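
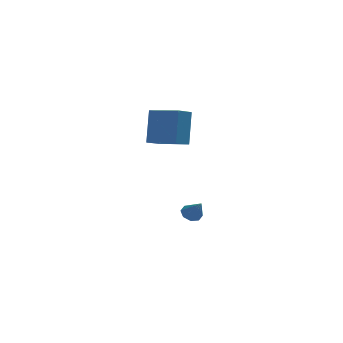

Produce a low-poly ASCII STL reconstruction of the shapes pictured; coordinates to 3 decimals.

solid 
facet normal -0.730 0.662 -0.166
outer loop
vertex -3.986 -2.897 2.923
vertex -3.306 -2.232 2.585
vertex -4.199 -3.574 1.16
endloop
endfacet
facet normal -0.674 -0.659 0.334
outer loop
vertex -2.994 -4.668 1.435
vertex -3.986 -2.897 2.923
vertex -4.199 -3.574 1.16
endloop
endfacet
facet normal -0.730 0.663 -0.166
outer loop
vertex -4.199 -3.574 1.16
vertex -3.306 -2.232 2.585
vertex -3.519 -2.909 0.823
endloop
endfacet
facet normal -0.112 -0.356 -0.928
outer loop
vertex -3.519 -2.909 0.823
vertex -2.994 -4.668 1.435
vertex -4.199 -3.574 1.16
endloop
endfacet
facet normal 0.112 0.357 0.927
outer loop
vertex -3.986 -2.897 2.923
vertex -2.101 -3.326 2.86
vertex -3.306 -2.232 2.585
endloop
endfacet
facet normal -0.674 -0.659 0.335
outer loop
vertex -2.781 -3.991 3.197
vertex -3.986 -2.897 2.923
vertex -2.994 -4.668 1.435
endloop
endfacet
facet normal 0.112 0.356 0.928
outer loop
vertex -2.781 -3.991 3.197
vertex -2.101 -3.326 2.86
vertex -3.986 -2.897 2.923
endloop
endfacet
facet normal 0.674 0.658 -0.335
outer loop
vertex -3.306 -2.232 2.585
vertex -2.101 -3.326 2.86
vertex -3.519 -2.909 0.823
endloop
endfacet
facet normal -0.113 -0.356 -0.928
outer loop
vertex -2.314 -4.003 1.097
vertex -2.994 -4.668 1.435
vertex -3.519 -2.909 0.823
endloop
endfacet
facet normal 0.674 0.659 -0.334
outer loop
vertex -3.519 -2.909 0.823
vertex -2.101 -3.326 2.86
vertex -2.314 -4.003 1.097
endloop
endfacet
facet normal 0.730 -0.662 0.166
outer loop
vertex -2.314 -4.003 1.097
vertex -2.781 -3.991 3.197
vertex -2.994 -4.668 1.435
endloop
endfacet
facet normal 0.730 -0.663 0.166
outer loop
vertex -2.101 -3.326 2.86
vertex -2.781 -3.991 3.197
vertex -2.314 -4.003 1.097
endloop
endfacet
facet normal -0.286 0.613 -0.737
outer loop
vertex -1.328 -1.736 -4.309
vertex -1.853 -1.749 -4.116
vertex -1.405 -1.427 -4.022
endloop
endfacet
facet normal 0.978 0.057 0.201
outer loop
vertex -1.328 -1.736 -4.309
vertex -1.405 -1.427 -4.022
vertex -1.507 -2.491 -3.224
endloop
endfacet
facet normal -0.286 0.613 -0.736
outer loop
vertex -1.405 -1.427 -4.022
vertex -1.853 -1.749 -4.116
vertex -1.745 -1.307 -3.79
endloop
endfacet
facet normal 0.607 0.439 0.663
outer loop
vertex -1.405 -1.427 -4.022
vertex -1.745 -1.307 -3.79
vertex -1.507 -2.491 -3.224
endloop
endfacet
facet normal -0.286 0.613 -0.736
outer loop
vertex -1.745 -1.307 -3.79
vertex -1.853 -1.749 -4.116
vertex -2.148 -1.446 -3.749
endloop
endfacet
facet normal -0.053 0.422 0.905
outer loop
vertex -1.745 -1.307 -3.79
vertex -2.148 -1.446 -3.749
vertex -1.507 -2.491 -3.224
endloop
endfacet
facet normal -0.286 0.613 -0.736
outer loop
vertex -2.148 -1.446 -3.749
vertex -1.853 -1.749 -4.116
vertex -2.379 -1.763 -3.923
endloop
endfacet
facet normal -0.617 0.017 0.787
outer loop
vertex -2.148 -1.446 -3.749
vertex -2.379 -1.763 -3.923
vertex -1.507 -2.491 -3.224
endloop
endfacet
facet normal -0.287 0.612 -0.737
outer loop
vertex -2.379 -1.763 -3.923
vertex -1.853 -1.749 -4.116
vertex -2.301 -2.072 -4.21
endloop
endfacet
facet normal -0.753 -0.540 0.377
outer loop
vertex -2.379 -1.763 -3.923
vertex -2.301 -2.072 -4.21
vertex -1.507 -2.491 -3.224
endloop
endfacet
facet normal -0.286 0.612 -0.738
outer loop
vertex -2.301 -2.072 -4.21
vertex -1.853 -1.749 -4.116
vertex -1.962 -2.192 -4.441
endloop
endfacet
facet normal -0.382 -0.920 -0.083
outer loop
vertex -2.301 -2.072 -4.21
vertex -1.962 -2.192 -4.441
vertex -1.507 -2.491 -3.224
endloop
endfacet
facet normal -0.287 0.612 -0.737
outer loop
vertex -1.962 -2.192 -4.441
vertex -1.853 -1.749 -4.116
vertex -1.558 -2.053 -4.483
endloop
endfacet
facet normal 0.277 -0.904 -0.326
outer loop
vertex -1.962 -2.192 -4.441
vertex -1.558 -2.053 -4.483
vertex -1.507 -2.491 -3.224
endloop
endfacet
facet normal -0.286 0.612 -0.737
outer loop
vertex -1.558 -2.053 -4.483
vertex -1.853 -1.749 -4.116
vertex -1.328 -1.736 -4.309
endloop
endfacet
facet normal 0.842 -0.497 -0.207
outer loop
vertex -1.558 -2.053 -4.483
vertex -1.328 -1.736 -4.309
vertex -1.507 -2.491 -3.224
endloop
endfacet

endsolid


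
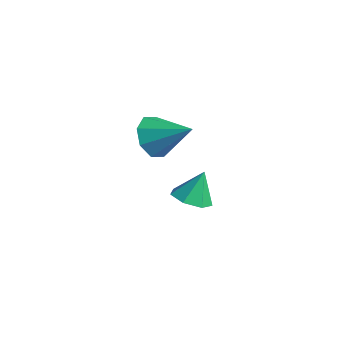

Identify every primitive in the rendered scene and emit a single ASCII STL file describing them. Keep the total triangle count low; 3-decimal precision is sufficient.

solid 
facet normal -0.763 -0.407 -0.501
outer loop
vertex -1.358 0.393 -0.633
vertex -1.788 0.316 0.084
vertex -1.718 0.91 -0.505
endloop
endfacet
facet normal 0.631 0.570 -0.527
outer loop
vertex -1.358 0.393 -0.633
vertex -1.718 0.91 -0.505
vertex -0.612 0.944 0.856
endloop
endfacet
facet normal -0.763 -0.407 -0.502
outer loop
vertex -1.718 0.91 -0.505
vertex -1.788 0.316 0.084
vertex -2.119 1.079 -0.032
endloop
endfacet
facet normal 0.193 0.964 -0.181
outer loop
vertex -1.718 0.91 -0.505
vertex -2.119 1.079 -0.032
vertex -0.612 0.944 0.856
endloop
endfacet
facet normal -0.763 -0.407 -0.502
outer loop
vertex -2.119 1.079 -0.032
vertex -1.788 0.316 0.084
vertex -2.326 0.8 0.509
endloop
endfacet
facet normal -0.158 0.901 0.404
outer loop
vertex -2.119 1.079 -0.032
vertex -2.326 0.8 0.509
vertex -0.612 0.944 0.856
endloop
endfacet
facet normal -0.763 -0.409 -0.500
outer loop
vertex -2.326 0.8 0.509
vertex -1.788 0.316 0.084
vertex -2.217 0.238 0.802
endloop
endfacet
facet normal -0.214 0.419 0.883
outer loop
vertex -2.326 0.8 0.509
vertex -2.217 0.238 0.802
vertex -0.612 0.944 0.856
endloop
endfacet
facet normal -0.764 -0.407 -0.501
outer loop
vertex -2.217 0.238 0.802
vertex -1.788 0.316 0.084
vertex -1.857 -0.279 0.673
endloop
endfacet
facet normal 0.057 -0.204 0.977
outer loop
vertex -2.217 0.238 0.802
vertex -1.857 -0.279 0.673
vertex -0.612 0.944 0.856
endloop
endfacet
facet normal -0.763 -0.408 -0.502
outer loop
vertex -1.857 -0.279 0.673
vertex -1.788 0.316 0.084
vertex -1.456 -0.447 0.2
endloop
endfacet
facet normal 0.494 -0.598 0.631
outer loop
vertex -1.857 -0.279 0.673
vertex -1.456 -0.447 0.2
vertex -0.612 0.944 0.856
endloop
endfacet
facet normal -0.763 -0.408 -0.502
outer loop
vertex -1.456 -0.447 0.2
vertex -1.788 0.316 0.084
vertex -1.249 -0.169 -0.341
endloop
endfacet
facet normal 0.844 -0.535 0.048
outer loop
vertex -1.456 -0.447 0.2
vertex -1.249 -0.169 -0.341
vertex -0.612 0.944 0.856
endloop
endfacet
facet normal -0.763 -0.408 -0.501
outer loop
vertex -1.249 -0.169 -0.341
vertex -1.788 0.316 0.084
vertex -1.358 0.393 -0.633
endloop
endfacet
facet normal 0.900 -0.050 -0.432
outer loop
vertex -1.249 -0.169 -0.341
vertex -1.358 0.393 -0.633
vertex -0.612 0.944 0.856
endloop
endfacet
facet normal -0.016 -0.429 -0.903
outer loop
vertex -1.72 2.162 -4.135
vertex -2.471 2.277 -4.176
vertex -1.908 2.734 -4.403
endloop
endfacet
facet normal 0.846 0.428 0.320
outer loop
vertex -1.72 2.162 -4.135
vertex -1.908 2.734 -4.403
vertex -2.449 2.803 -3.064
endloop
endfacet
facet normal -0.016 -0.428 -0.903
outer loop
vertex -1.908 2.734 -4.403
vertex -2.471 2.277 -4.176
vertex -2.519 2.962 -4.5
endloop
endfacet
facet normal 0.336 0.938 0.087
outer loop
vertex -1.908 2.734 -4.403
vertex -2.519 2.962 -4.5
vertex -2.449 2.803 -3.064
endloop
endfacet
facet normal -0.018 -0.429 -0.903
outer loop
vertex -2.519 2.962 -4.5
vertex -2.471 2.277 -4.176
vertex -3.094 2.674 -4.352
endloop
endfacet
facet normal -0.420 0.900 0.120
outer loop
vertex -2.519 2.962 -4.5
vertex -3.094 2.674 -4.352
vertex -2.449 2.803 -3.064
endloop
endfacet
facet normal -0.017 -0.427 -0.904
outer loop
vertex -3.094 2.674 -4.352
vertex -2.471 2.277 -4.176
vertex -3.199 2.086 -4.072
endloop
endfacet
facet normal -0.854 0.340 0.394
outer loop
vertex -3.094 2.674 -4.352
vertex -3.199 2.086 -4.072
vertex -2.449 2.803 -3.064
endloop
endfacet
facet normal -0.016 -0.429 -0.903
outer loop
vertex -3.199 2.086 -4.072
vertex -2.471 2.277 -4.176
vertex -2.755 1.642 -3.869
endloop
endfacet
facet normal -0.638 -0.318 0.701
outer loop
vertex -3.199 2.086 -4.072
vertex -2.755 1.642 -3.869
vertex -2.449 2.803 -3.064
endloop
endfacet
facet normal -0.018 -0.429 -0.903
outer loop
vertex -2.755 1.642 -3.869
vertex -2.471 2.277 -4.176
vertex -2.097 1.676 -3.898
endloop
endfacet
facet normal 0.066 -0.580 0.812
outer loop
vertex -2.755 1.642 -3.869
vertex -2.097 1.676 -3.898
vertex -2.449 2.803 -3.064
endloop
endfacet
facet normal -0.016 -0.428 -0.904
outer loop
vertex -2.097 1.676 -3.898
vertex -2.471 2.277 -4.176
vertex -1.72 2.162 -4.135
endloop
endfacet
facet normal 0.725 -0.249 0.642
outer loop
vertex -2.097 1.676 -3.898
vertex -1.72 2.162 -4.135
vertex -2.449 2.803 -3.064
endloop
endfacet

endsolid


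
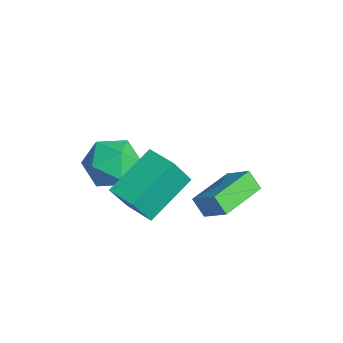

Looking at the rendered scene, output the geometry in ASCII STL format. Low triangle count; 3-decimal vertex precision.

solid 
facet normal -0.688 -0.424 -0.589
outer loop
vertex 0.412 -0.793 -0.701
vertex -0.651 0.815 -0.618
vertex 0.819 -0.489 -1.395
endloop
endfacet
facet normal 0.551 -0.833 -0.042
outer loop
vertex 1.651 0.025 -0.682
vertex 0.412 -0.793 -0.701
vertex 0.819 -0.489 -1.395
endloop
endfacet
facet normal -0.688 -0.424 -0.590
outer loop
vertex 0.819 -0.489 -1.395
vertex -0.651 0.815 -0.618
vertex -0.244 1.12 -1.312
endloop
endfacet
facet normal 0.473 0.354 -0.807
outer loop
vertex -0.244 1.12 -1.312
vertex 1.651 0.025 -0.682
vertex 0.819 -0.489 -1.395
endloop
endfacet
facet normal -0.473 -0.354 0.807
outer loop
vertex 0.412 -0.793 -0.701
vertex 0.181 1.329 0.095
vertex -0.651 0.815 -0.618
endloop
endfacet
facet normal 0.551 -0.833 -0.043
outer loop
vertex 1.244 -0.28 0.012
vertex 0.412 -0.793 -0.701
vertex 1.651 0.025 -0.682
endloop
endfacet
facet normal -0.473 -0.354 0.807
outer loop
vertex 1.244 -0.28 0.012
vertex 0.181 1.329 0.095
vertex 0.412 -0.793 -0.701
endloop
endfacet
facet normal -0.551 0.833 0.043
outer loop
vertex -0.651 0.815 -0.618
vertex 0.181 1.329 0.095
vertex -0.244 1.12 -1.312
endloop
endfacet
facet normal 0.473 0.354 -0.807
outer loop
vertex 0.588 1.633 -0.599
vertex 1.651 0.025 -0.682
vertex -0.244 1.12 -1.312
endloop
endfacet
facet normal -0.550 0.834 0.042
outer loop
vertex -0.244 1.12 -1.312
vertex 0.181 1.329 0.095
vertex 0.588 1.633 -0.599
endloop
endfacet
facet normal 0.687 0.424 0.590
outer loop
vertex 0.588 1.633 -0.599
vertex 1.244 -0.28 0.012
vertex 1.651 0.025 -0.682
endloop
endfacet
facet normal 0.688 0.424 0.589
outer loop
vertex 0.181 1.329 0.095
vertex 1.244 -0.28 0.012
vertex 0.588 1.633 -0.599
endloop
endfacet
facet normal -0.209 0.970 0.123
outer loop
vertex -2.419 -2.141 -0.579
vertex -2.399 -2.282 0.568
vertex -1.43 -2.002 0.003
endloop
endfacet
facet normal 0.160 0.863 -0.478
outer loop
vertex -2.419 -2.141 -0.579
vertex -1.43 -2.002 0.003
vertex -1.431 -2.562 -1.008
endloop
endfacet
facet normal -0.210 0.411 -0.887
outer loop
vertex -2.419 -2.141 -0.579
vertex -1.431 -2.562 -1.008
vertex -2.401 -3.189 -1.069
endloop
endfacet
facet normal -0.808 0.238 -0.539
outer loop
vertex -2.419 -2.141 -0.579
vertex -2.401 -3.189 -1.069
vertex -3.0 -3.016 -0.094
endloop
endfacet
facet normal -0.807 0.584 0.086
outer loop
vertex -2.419 -2.141 -0.579
vertex -3.0 -3.016 -0.094
vertex -2.399 -2.282 0.568
endloop
endfacet
facet normal 0.777 0.550 -0.305
outer loop
vertex -1.431 -2.562 -1.008
vertex -1.43 -2.002 0.003
vertex -0.8 -2.964 -0.126
endloop
endfacet
facet normal 0.180 0.723 0.667
outer loop
vertex -1.43 -2.002 0.003
vertex -2.399 -2.282 0.568
vertex -1.399 -2.791 0.849
endloop
endfacet
facet normal -0.788 0.097 0.608
outer loop
vertex -2.399 -2.282 0.568
vertex -3.0 -3.016 -0.094
vertex -2.369 -3.418 0.788
endloop
endfacet
facet normal -0.789 -0.463 -0.403
outer loop
vertex -3.0 -3.016 -0.094
vertex -2.401 -3.189 -1.069
vertex -2.37 -3.978 -0.223
endloop
endfacet
facet normal 0.179 -0.183 -0.967
outer loop
vertex -2.401 -3.189 -1.069
vertex -1.431 -2.562 -1.008
vertex -1.401 -3.698 -0.788
endloop
endfacet
facet normal 0.808 -0.238 0.539
outer loop
vertex -1.381 -3.839 0.359
vertex -0.8 -2.964 -0.126
vertex -1.399 -2.791 0.849
endloop
endfacet
facet normal 0.210 -0.411 0.887
outer loop
vertex -1.381 -3.839 0.359
vertex -1.399 -2.791 0.849
vertex -2.369 -3.418 0.788
endloop
endfacet
facet normal -0.160 -0.863 0.478
outer loop
vertex -1.381 -3.839 0.359
vertex -2.369 -3.418 0.788
vertex -2.37 -3.978 -0.223
endloop
endfacet
facet normal 0.209 -0.970 -0.123
outer loop
vertex -1.381 -3.839 0.359
vertex -2.37 -3.978 -0.223
vertex -1.401 -3.698 -0.788
endloop
endfacet
facet normal 0.807 -0.584 -0.086
outer loop
vertex -1.381 -3.839 0.359
vertex -1.401 -3.698 -0.788
vertex -0.8 -2.964 -0.126
endloop
endfacet
facet normal 0.789 0.463 0.403
outer loop
vertex -1.399 -2.791 0.849
vertex -0.8 -2.964 -0.126
vertex -1.43 -2.002 0.003
endloop
endfacet
facet normal -0.179 0.183 0.967
outer loop
vertex -2.369 -3.418 0.788
vertex -1.399 -2.791 0.849
vertex -2.399 -2.282 0.568
endloop
endfacet
facet normal -0.777 -0.550 0.305
outer loop
vertex -2.37 -3.978 -0.223
vertex -2.369 -3.418 0.788
vertex -3.0 -3.016 -0.094
endloop
endfacet
facet normal -0.180 -0.723 -0.667
outer loop
vertex -1.401 -3.698 -0.788
vertex -2.37 -3.978 -0.223
vertex -2.401 -3.189 -1.069
endloop
endfacet
facet normal 0.788 -0.097 -0.608
outer loop
vertex -0.8 -2.964 -0.126
vertex -1.401 -3.698 -0.788
vertex -1.431 -2.562 -1.008
endloop
endfacet
facet normal -0.903 -0.430 -0.010
outer loop
vertex 1.647 -4.031 1.683
vertex 0.866 -2.415 2.754
vertex 1.328 -3.332 0.395
endloop
endfacet
facet normal 0.373 -0.774 -0.512
outer loop
vertex 2.394 -2.825 0.406
vertex 1.647 -4.031 1.683
vertex 1.328 -3.332 0.395
endloop
endfacet
facet normal -0.903 -0.429 -0.010
outer loop
vertex 1.328 -3.332 0.395
vertex 0.866 -2.415 2.754
vertex 0.548 -1.716 1.466
endloop
endfacet
facet normal -0.213 0.466 -0.859
outer loop
vertex 0.548 -1.716 1.466
vertex 2.394 -2.825 0.406
vertex 1.328 -3.332 0.395
endloop
endfacet
facet normal 0.213 -0.466 0.859
outer loop
vertex 1.647 -4.031 1.683
vertex 1.932 -1.908 2.765
vertex 0.866 -2.415 2.754
endloop
endfacet
facet normal 0.374 -0.774 -0.512
outer loop
vertex 2.712 -3.524 1.694
vertex 1.647 -4.031 1.683
vertex 2.394 -2.825 0.406
endloop
endfacet
facet normal 0.213 -0.466 0.859
outer loop
vertex 2.712 -3.524 1.694
vertex 1.932 -1.908 2.765
vertex 1.647 -4.031 1.683
endloop
endfacet
facet normal -0.373 0.774 0.512
outer loop
vertex 0.866 -2.415 2.754
vertex 1.932 -1.908 2.765
vertex 0.548 -1.716 1.466
endloop
endfacet
facet normal -0.213 0.466 -0.859
outer loop
vertex 1.613 -1.209 1.477
vertex 2.394 -2.825 0.406
vertex 0.548 -1.716 1.466
endloop
endfacet
facet normal -0.373 0.773 0.512
outer loop
vertex 0.548 -1.716 1.466
vertex 1.932 -1.908 2.765
vertex 1.613 -1.209 1.477
endloop
endfacet
facet normal 0.903 0.430 0.010
outer loop
vertex 1.613 -1.209 1.477
vertex 2.712 -3.524 1.694
vertex 2.394 -2.825 0.406
endloop
endfacet
facet normal 0.903 0.430 0.009
outer loop
vertex 1.932 -1.908 2.765
vertex 2.712 -3.524 1.694
vertex 1.613 -1.209 1.477
endloop
endfacet

endsolid


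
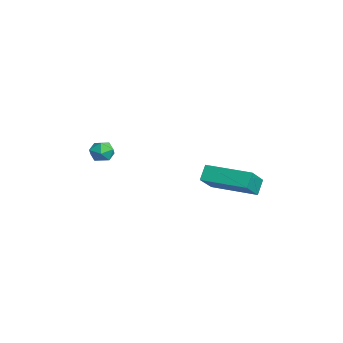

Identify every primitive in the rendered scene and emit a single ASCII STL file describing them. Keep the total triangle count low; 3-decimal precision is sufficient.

solid 
facet normal -0.611 -0.791 0.034
outer loop
vertex 2.642 2.37 1.088
vertex 1.591 3.141 0.126
vertex 3.037 2.035 0.388
endloop
endfacet
facet normal 0.649 -0.476 0.594
outer loop
vertex 4.369 3.759 0.314
vertex 2.642 2.37 1.088
vertex 3.037 2.035 0.388
endloop
endfacet
facet normal -0.611 -0.791 0.034
outer loop
vertex 3.037 2.035 0.388
vertex 1.591 3.141 0.126
vertex 1.986 2.806 -0.574
endloop
endfacet
facet normal 0.453 -0.385 -0.804
outer loop
vertex 1.986 2.806 -0.574
vertex 4.369 3.759 0.314
vertex 3.037 2.035 0.388
endloop
endfacet
facet normal -0.453 0.385 0.804
outer loop
vertex 2.642 2.37 1.088
vertex 2.923 4.865 0.052
vertex 1.591 3.141 0.126
endloop
endfacet
facet normal 0.649 -0.476 0.594
outer loop
vertex 3.974 4.094 1.014
vertex 2.642 2.37 1.088
vertex 4.369 3.759 0.314
endloop
endfacet
facet normal -0.453 0.385 0.804
outer loop
vertex 3.974 4.094 1.014
vertex 2.923 4.865 0.052
vertex 2.642 2.37 1.088
endloop
endfacet
facet normal -0.649 0.476 -0.594
outer loop
vertex 1.591 3.141 0.126
vertex 2.923 4.865 0.052
vertex 1.986 2.806 -0.574
endloop
endfacet
facet normal 0.453 -0.385 -0.804
outer loop
vertex 3.318 4.53 -0.648
vertex 4.369 3.759 0.314
vertex 1.986 2.806 -0.574
endloop
endfacet
facet normal -0.649 0.476 -0.594
outer loop
vertex 1.986 2.806 -0.574
vertex 2.923 4.865 0.052
vertex 3.318 4.53 -0.648
endloop
endfacet
facet normal 0.611 0.791 -0.034
outer loop
vertex 3.318 4.53 -0.648
vertex 3.974 4.094 1.014
vertex 4.369 3.759 0.314
endloop
endfacet
facet normal 0.611 0.791 -0.034
outer loop
vertex 2.923 4.865 0.052
vertex 3.974 4.094 1.014
vertex 3.318 4.53 -0.648
endloop
endfacet
facet normal -0.878 0.195 0.438
outer loop
vertex -2.998 -1.044 0.033
vertex -2.836 -1.455 0.541
vertex -2.675 -0.803 0.573
endloop
endfacet
facet normal -0.654 0.754 0.055
outer loop
vertex -2.998 -1.044 0.033
vertex -2.675 -0.803 0.573
vertex -2.496 -0.603 -0.044
endloop
endfacet
facet normal -0.568 0.538 -0.622
outer loop
vertex -2.998 -1.044 0.033
vertex -2.496 -0.603 -0.044
vertex -2.545 -1.132 -0.457
endloop
endfacet
facet normal -0.739 -0.154 -0.656
outer loop
vertex -2.998 -1.044 0.033
vertex -2.545 -1.132 -0.457
vertex -2.756 -1.659 -0.095
endloop
endfacet
facet normal -0.931 -0.366 0.000
outer loop
vertex -2.998 -1.044 0.033
vertex -2.756 -1.659 -0.095
vertex -2.836 -1.455 0.541
endloop
endfacet
facet normal -0.017 0.953 0.304
outer loop
vertex -2.496 -0.603 -0.044
vertex -2.675 -0.803 0.573
vertex -2.024 -0.741 0.415
endloop
endfacet
facet normal -0.378 0.048 0.925
outer loop
vertex -2.675 -0.803 0.573
vertex -2.836 -1.455 0.541
vertex -2.235 -1.268 0.777
endloop
endfacet
facet normal -0.463 -0.859 0.217
outer loop
vertex -2.836 -1.455 0.541
vertex -2.756 -1.659 -0.095
vertex -2.284 -1.797 0.364
endloop
endfacet
facet normal -0.155 -0.516 -0.842
outer loop
vertex -2.756 -1.659 -0.095
vertex -2.545 -1.132 -0.457
vertex -2.105 -1.597 -0.253
endloop
endfacet
facet normal 0.121 0.604 -0.788
outer loop
vertex -2.545 -1.132 -0.457
vertex -2.496 -0.603 -0.044
vertex -1.944 -0.945 -0.221
endloop
endfacet
facet normal 0.739 0.154 0.656
outer loop
vertex -1.782 -1.356 0.287
vertex -2.024 -0.741 0.415
vertex -2.235 -1.268 0.777
endloop
endfacet
facet normal 0.568 -0.538 0.622
outer loop
vertex -1.782 -1.356 0.287
vertex -2.235 -1.268 0.777
vertex -2.284 -1.797 0.364
endloop
endfacet
facet normal 0.654 -0.754 -0.055
outer loop
vertex -1.782 -1.356 0.287
vertex -2.284 -1.797 0.364
vertex -2.105 -1.597 -0.253
endloop
endfacet
facet normal 0.878 -0.195 -0.438
outer loop
vertex -1.782 -1.356 0.287
vertex -2.105 -1.597 -0.253
vertex -1.944 -0.945 -0.221
endloop
endfacet
facet normal 0.931 0.366 -0.000
outer loop
vertex -1.782 -1.356 0.287
vertex -1.944 -0.945 -0.221
vertex -2.024 -0.741 0.415
endloop
endfacet
facet normal 0.155 0.516 0.842
outer loop
vertex -2.235 -1.268 0.777
vertex -2.024 -0.741 0.415
vertex -2.675 -0.803 0.573
endloop
endfacet
facet normal -0.121 -0.604 0.788
outer loop
vertex -2.284 -1.797 0.364
vertex -2.235 -1.268 0.777
vertex -2.836 -1.455 0.541
endloop
endfacet
facet normal 0.017 -0.953 -0.304
outer loop
vertex -2.105 -1.597 -0.253
vertex -2.284 -1.797 0.364
vertex -2.756 -1.659 -0.095
endloop
endfacet
facet normal 0.378 -0.048 -0.925
outer loop
vertex -1.944 -0.945 -0.221
vertex -2.105 -1.597 -0.253
vertex -2.545 -1.132 -0.457
endloop
endfacet
facet normal 0.463 0.859 -0.217
outer loop
vertex -2.024 -0.741 0.415
vertex -1.944 -0.945 -0.221
vertex -2.496 -0.603 -0.044
endloop
endfacet

endsolid


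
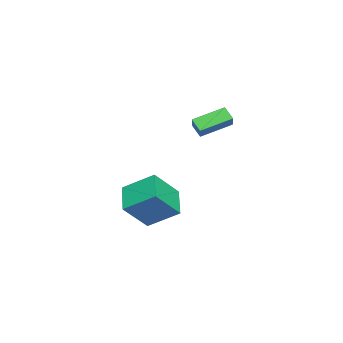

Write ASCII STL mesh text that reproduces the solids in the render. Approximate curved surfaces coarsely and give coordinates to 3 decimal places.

solid 
facet normal -0.520 0.772 0.367
outer loop
vertex 0.494 3.487 4.051
vertex 0.852 4.021 3.435
vertex -0.35 3.25 3.354
endloop
endfacet
facet normal -0.403 -0.600 0.692
outer loop
vertex 0.628 1.799 2.665
vertex 0.494 3.487 4.051
vertex -0.35 3.25 3.354
endloop
endfacet
facet normal -0.520 0.772 0.365
outer loop
vertex -0.35 3.25 3.354
vertex 0.852 4.021 3.435
vertex 0.009 3.783 2.738
endloop
endfacet
facet normal -0.753 -0.212 -0.623
outer loop
vertex 0.009 3.783 2.738
vertex 0.628 1.799 2.665
vertex -0.35 3.25 3.354
endloop
endfacet
facet normal 0.754 0.212 0.622
outer loop
vertex 0.494 3.487 4.051
vertex 1.83 2.57 2.746
vertex 0.852 4.021 3.435
endloop
endfacet
facet normal -0.402 -0.600 0.692
outer loop
vertex 1.471 2.037 3.362
vertex 0.494 3.487 4.051
vertex 0.628 1.799 2.665
endloop
endfacet
facet normal 0.753 0.212 0.622
outer loop
vertex 1.471 2.037 3.362
vertex 1.83 2.57 2.746
vertex 0.494 3.487 4.051
endloop
endfacet
facet normal 0.403 0.600 -0.692
outer loop
vertex 0.852 4.021 3.435
vertex 1.83 2.57 2.746
vertex 0.009 3.783 2.738
endloop
endfacet
facet normal -0.754 -0.212 -0.622
outer loop
vertex 0.986 2.333 2.049
vertex 0.628 1.799 2.665
vertex 0.009 3.783 2.738
endloop
endfacet
facet normal 0.403 0.600 -0.691
outer loop
vertex 0.009 3.783 2.738
vertex 1.83 2.57 2.746
vertex 0.986 2.333 2.049
endloop
endfacet
facet normal 0.521 -0.771 -0.366
outer loop
vertex 0.986 2.333 2.049
vertex 1.471 2.037 3.362
vertex 0.628 1.799 2.665
endloop
endfacet
facet normal 0.519 -0.772 -0.366
outer loop
vertex 1.83 2.57 2.746
vertex 1.471 2.037 3.362
vertex 0.986 2.333 2.049
endloop
endfacet
facet normal -0.836 -0.298 0.462
outer loop
vertex 0.619 -2.028 -2.168
vertex 0.603 -0.249 -1.051
vertex -0.573 -1.071 -3.708
endloop
endfacet
facet normal 0.007 -0.847 -0.532
outer loop
vertex 1.057 -0.491 -4.609
vertex 0.619 -2.028 -2.168
vertex -0.573 -1.071 -3.708
endloop
endfacet
facet normal -0.836 -0.297 0.462
outer loop
vertex -0.573 -1.071 -3.708
vertex 0.603 -0.249 -1.051
vertex -0.589 0.708 -2.592
endloop
endfacet
facet normal -0.549 0.441 -0.710
outer loop
vertex -0.589 0.708 -2.592
vertex 1.057 -0.491 -4.609
vertex -0.573 -1.071 -3.708
endloop
endfacet
facet normal 0.549 -0.441 0.710
outer loop
vertex 0.619 -2.028 -2.168
vertex 2.233 0.331 -1.952
vertex 0.603 -0.249 -1.051
endloop
endfacet
facet normal 0.008 -0.847 -0.532
outer loop
vertex 2.249 -1.448 -3.068
vertex 0.619 -2.028 -2.168
vertex 1.057 -0.491 -4.609
endloop
endfacet
facet normal 0.549 -0.441 0.710
outer loop
vertex 2.249 -1.448 -3.068
vertex 2.233 0.331 -1.952
vertex 0.619 -2.028 -2.168
endloop
endfacet
facet normal -0.007 0.847 0.532
outer loop
vertex 0.603 -0.249 -1.051
vertex 2.233 0.331 -1.952
vertex -0.589 0.708 -2.592
endloop
endfacet
facet normal -0.549 0.441 -0.710
outer loop
vertex 1.041 1.288 -3.492
vertex 1.057 -0.491 -4.609
vertex -0.589 0.708 -2.592
endloop
endfacet
facet normal -0.008 0.847 0.532
outer loop
vertex -0.589 0.708 -2.592
vertex 2.233 0.331 -1.952
vertex 1.041 1.288 -3.492
endloop
endfacet
facet normal 0.836 0.297 -0.462
outer loop
vertex 1.041 1.288 -3.492
vertex 2.249 -1.448 -3.068
vertex 1.057 -0.491 -4.609
endloop
endfacet
facet normal 0.836 0.297 -0.462
outer loop
vertex 2.233 0.331 -1.952
vertex 2.249 -1.448 -3.068
vertex 1.041 1.288 -3.492
endloop
endfacet

endsolid


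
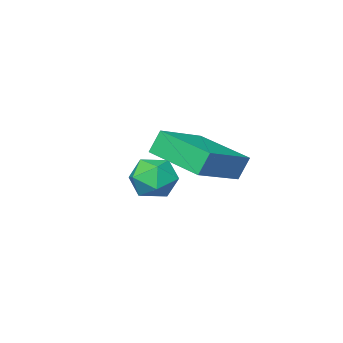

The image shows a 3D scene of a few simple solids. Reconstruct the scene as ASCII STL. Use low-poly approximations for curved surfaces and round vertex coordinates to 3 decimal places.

solid 
facet normal -0.710 0.569 -0.414
outer loop
vertex -4.084 -1.64 -4.417
vertex -4.707 -2.074 -3.945
vertex -4.318 -1.343 -3.607
endloop
endfacet
facet normal -0.095 0.926 -0.367
outer loop
vertex -4.084 -1.64 -4.417
vertex -4.318 -1.343 -3.607
vertex -3.458 -1.351 -3.849
endloop
endfacet
facet normal 0.401 0.558 -0.726
outer loop
vertex -4.084 -1.64 -4.417
vertex -3.458 -1.351 -3.849
vertex -3.315 -2.087 -4.336
endloop
endfacet
facet normal 0.090 -0.025 -0.996
outer loop
vertex -4.084 -1.64 -4.417
vertex -3.315 -2.087 -4.336
vertex -4.087 -2.534 -4.395
endloop
endfacet
facet normal -0.596 -0.018 -0.803
outer loop
vertex -4.084 -1.64 -4.417
vertex -4.087 -2.534 -4.395
vertex -4.707 -2.074 -3.945
endloop
endfacet
facet normal 0.099 0.942 0.320
outer loop
vertex -3.458 -1.351 -3.849
vertex -4.318 -1.343 -3.607
vertex -3.693 -1.606 -3.025
endloop
endfacet
facet normal -0.898 0.365 0.244
outer loop
vertex -4.318 -1.343 -3.607
vertex -4.707 -2.074 -3.945
vertex -4.465 -2.053 -3.084
endloop
endfacet
facet normal -0.714 -0.585 -0.385
outer loop
vertex -4.707 -2.074 -3.945
vertex -4.087 -2.534 -4.395
vertex -4.322 -2.789 -3.571
endloop
endfacet
facet normal 0.398 -0.596 -0.697
outer loop
vertex -4.087 -2.534 -4.395
vertex -3.315 -2.087 -4.336
vertex -3.462 -2.797 -3.813
endloop
endfacet
facet normal 0.900 0.348 -0.262
outer loop
vertex -3.315 -2.087 -4.336
vertex -3.458 -1.351 -3.849
vertex -3.073 -2.066 -3.475
endloop
endfacet
facet normal -0.090 0.025 0.996
outer loop
vertex -3.696 -2.5 -3.003
vertex -3.693 -1.606 -3.025
vertex -4.465 -2.053 -3.084
endloop
endfacet
facet normal -0.401 -0.558 0.726
outer loop
vertex -3.696 -2.5 -3.003
vertex -4.465 -2.053 -3.084
vertex -4.322 -2.789 -3.571
endloop
endfacet
facet normal 0.095 -0.926 0.367
outer loop
vertex -3.696 -2.5 -3.003
vertex -4.322 -2.789 -3.571
vertex -3.462 -2.797 -3.813
endloop
endfacet
facet normal 0.710 -0.569 0.414
outer loop
vertex -3.696 -2.5 -3.003
vertex -3.462 -2.797 -3.813
vertex -3.073 -2.066 -3.475
endloop
endfacet
facet normal 0.596 0.018 0.803
outer loop
vertex -3.696 -2.5 -3.003
vertex -3.073 -2.066 -3.475
vertex -3.693 -1.606 -3.025
endloop
endfacet
facet normal -0.398 0.596 0.697
outer loop
vertex -4.465 -2.053 -3.084
vertex -3.693 -1.606 -3.025
vertex -4.318 -1.343 -3.607
endloop
endfacet
facet normal -0.900 -0.348 0.262
outer loop
vertex -4.322 -2.789 -3.571
vertex -4.465 -2.053 -3.084
vertex -4.707 -2.074 -3.945
endloop
endfacet
facet normal -0.099 -0.942 -0.320
outer loop
vertex -3.462 -2.797 -3.813
vertex -4.322 -2.789 -3.571
vertex -4.087 -2.534 -4.395
endloop
endfacet
facet normal 0.898 -0.365 -0.244
outer loop
vertex -3.073 -2.066 -3.475
vertex -3.462 -2.797 -3.813
vertex -3.315 -2.087 -4.336
endloop
endfacet
facet normal 0.714 0.585 0.385
outer loop
vertex -3.693 -1.606 -3.025
vertex -3.073 -2.066 -3.475
vertex -3.458 -1.351 -3.849
endloop
endfacet
facet normal -0.910 -0.173 -0.376
outer loop
vertex -4.18 -0.114 -1.379
vertex -4.418 1.893 -1.726
vertex -3.826 -0.212 -2.19
endloop
endfacet
facet normal 0.116 -0.979 0.169
outer loop
vertex -2.042 0.127 -1.454
vertex -4.18 -0.114 -1.379
vertex -3.826 -0.212 -2.19
endloop
endfacet
facet normal -0.911 -0.173 -0.375
outer loop
vertex -3.826 -0.212 -2.19
vertex -4.418 1.893 -1.726
vertex -4.065 1.794 -2.537
endloop
endfacet
facet normal 0.397 -0.110 -0.911
outer loop
vertex -4.065 1.794 -2.537
vertex -2.042 0.127 -1.454
vertex -3.826 -0.212 -2.19
endloop
endfacet
facet normal -0.397 0.110 0.911
outer loop
vertex -4.18 -0.114 -1.379
vertex -2.634 2.232 -0.99
vertex -4.418 1.893 -1.726
endloop
endfacet
facet normal 0.116 -0.979 0.170
outer loop
vertex -2.395 0.226 -0.643
vertex -4.18 -0.114 -1.379
vertex -2.042 0.127 -1.454
endloop
endfacet
facet normal -0.397 0.110 0.911
outer loop
vertex -2.395 0.226 -0.643
vertex -2.634 2.232 -0.99
vertex -4.18 -0.114 -1.379
endloop
endfacet
facet normal -0.116 0.979 -0.170
outer loop
vertex -4.418 1.893 -1.726
vertex -2.634 2.232 -0.99
vertex -4.065 1.794 -2.537
endloop
endfacet
facet normal 0.397 -0.110 -0.911
outer loop
vertex -2.28 2.134 -1.801
vertex -2.042 0.127 -1.454
vertex -4.065 1.794 -2.537
endloop
endfacet
facet normal -0.117 0.979 -0.169
outer loop
vertex -4.065 1.794 -2.537
vertex -2.634 2.232 -0.99
vertex -2.28 2.134 -1.801
endloop
endfacet
facet normal 0.911 0.173 0.375
outer loop
vertex -2.28 2.134 -1.801
vertex -2.395 0.226 -0.643
vertex -2.042 0.127 -1.454
endloop
endfacet
facet normal 0.910 0.174 0.376
outer loop
vertex -2.634 2.232 -0.99
vertex -2.395 0.226 -0.643
vertex -2.28 2.134 -1.801
endloop
endfacet

endsolid


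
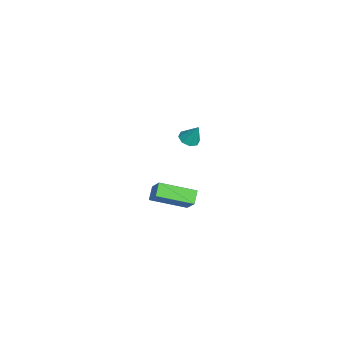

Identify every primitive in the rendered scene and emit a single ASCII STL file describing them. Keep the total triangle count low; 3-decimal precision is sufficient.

solid 
facet normal -0.283 -0.372 -0.884
outer loop
vertex -0.351 -1.346 2.945
vertex -0.727 -1.709 3.218
vertex -0.76 -1.163 2.999
endloop
endfacet
facet normal 0.404 0.914 -0.039
outer loop
vertex -0.351 -1.346 2.945
vertex -0.76 -1.163 2.999
vertex -0.393 -1.271 4.262
endloop
endfacet
facet normal -0.283 -0.372 -0.884
outer loop
vertex -0.76 -1.163 2.999
vertex -0.727 -1.709 3.218
vertex -1.15 -1.299 3.181
endloop
endfacet
facet normal -0.259 0.953 0.157
outer loop
vertex -0.76 -1.163 2.999
vertex -1.15 -1.299 3.181
vertex -0.393 -1.271 4.262
endloop
endfacet
facet normal -0.283 -0.372 -0.884
outer loop
vertex -1.15 -1.299 3.181
vertex -0.727 -1.709 3.218
vertex -1.292 -1.676 3.385
endloop
endfacet
facet normal -0.704 0.524 0.479
outer loop
vertex -1.15 -1.299 3.181
vertex -1.292 -1.676 3.385
vertex -0.393 -1.271 4.262
endloop
endfacet
facet normal -0.283 -0.371 -0.884
outer loop
vertex -1.292 -1.676 3.385
vertex -0.727 -1.709 3.218
vertex -1.103 -2.073 3.491
endloop
endfacet
facet normal -0.665 -0.120 0.737
outer loop
vertex -1.292 -1.676 3.385
vertex -1.103 -2.073 3.491
vertex -0.393 -1.271 4.262
endloop
endfacet
facet normal -0.281 -0.373 -0.884
outer loop
vertex -1.103 -2.073 3.491
vertex -0.727 -1.709 3.218
vertex -0.694 -2.256 3.438
endloop
endfacet
facet normal -0.168 -0.602 0.781
outer loop
vertex -1.103 -2.073 3.491
vertex -0.694 -2.256 3.438
vertex -0.393 -1.271 4.262
endloop
endfacet
facet normal -0.284 -0.372 -0.884
outer loop
vertex -0.694 -2.256 3.438
vertex -0.727 -1.709 3.218
vertex -0.304 -2.119 3.255
endloop
endfacet
facet normal 0.499 -0.641 0.584
outer loop
vertex -0.694 -2.256 3.438
vertex -0.304 -2.119 3.255
vertex -0.393 -1.271 4.262
endloop
endfacet
facet normal -0.283 -0.372 -0.884
outer loop
vertex -0.304 -2.119 3.255
vertex -0.727 -1.709 3.218
vertex -0.162 -1.742 3.051
endloop
endfacet
facet normal 0.941 -0.213 0.262
outer loop
vertex -0.304 -2.119 3.255
vertex -0.162 -1.742 3.051
vertex -0.393 -1.271 4.262
endloop
endfacet
facet normal -0.283 -0.372 -0.884
outer loop
vertex -0.162 -1.742 3.051
vertex -0.727 -1.709 3.218
vertex -0.351 -1.346 2.945
endloop
endfacet
facet normal 0.902 0.432 0.004
outer loop
vertex -0.162 -1.742 3.051
vertex -0.351 -1.346 2.945
vertex -0.393 -1.271 4.262
endloop
endfacet
facet normal -0.669 -0.192 -0.718
outer loop
vertex -4.43 -3.186 -3.129
vertex -4.258 -1.171 -3.829
vertex -3.765 -3.435 -3.682
endloop
endfacet
facet normal -0.080 -0.941 0.327
outer loop
vertex -2.842 -3.169 -2.691
vertex -4.43 -3.186 -3.129
vertex -3.765 -3.435 -3.682
endloop
endfacet
facet normal -0.669 -0.192 -0.718
outer loop
vertex -3.765 -3.435 -3.682
vertex -4.258 -1.171 -3.829
vertex -3.593 -1.419 -4.382
endloop
endfacet
facet normal 0.739 -0.276 -0.614
outer loop
vertex -3.593 -1.419 -4.382
vertex -2.842 -3.169 -2.691
vertex -3.765 -3.435 -3.682
endloop
endfacet
facet normal -0.739 0.276 0.614
outer loop
vertex -4.43 -3.186 -3.129
vertex -3.335 -0.905 -2.838
vertex -4.258 -1.171 -3.829
endloop
endfacet
facet normal -0.080 -0.942 0.326
outer loop
vertex -3.507 -2.921 -2.138
vertex -4.43 -3.186 -3.129
vertex -2.842 -3.169 -2.691
endloop
endfacet
facet normal -0.739 0.276 0.614
outer loop
vertex -3.507 -2.921 -2.138
vertex -3.335 -0.905 -2.838
vertex -4.43 -3.186 -3.129
endloop
endfacet
facet normal 0.079 0.942 -0.327
outer loop
vertex -4.258 -1.171 -3.829
vertex -3.335 -0.905 -2.838
vertex -3.593 -1.419 -4.382
endloop
endfacet
facet normal 0.739 -0.277 -0.614
outer loop
vertex -2.67 -1.154 -3.391
vertex -2.842 -3.169 -2.691
vertex -3.593 -1.419 -4.382
endloop
endfacet
facet normal 0.081 0.942 -0.327
outer loop
vertex -3.593 -1.419 -4.382
vertex -3.335 -0.905 -2.838
vertex -2.67 -1.154 -3.391
endloop
endfacet
facet normal 0.669 0.192 0.718
outer loop
vertex -2.67 -1.154 -3.391
vertex -3.507 -2.921 -2.138
vertex -2.842 -3.169 -2.691
endloop
endfacet
facet normal 0.669 0.192 0.718
outer loop
vertex -3.335 -0.905 -2.838
vertex -3.507 -2.921 -2.138
vertex -2.67 -1.154 -3.391
endloop
endfacet

endsolid


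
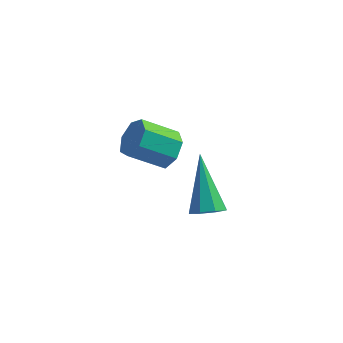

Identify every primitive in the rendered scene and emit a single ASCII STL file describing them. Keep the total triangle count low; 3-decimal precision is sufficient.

solid 
facet normal 0.241 -0.651 -0.719
outer loop
vertex -2.093 0.463 -2.181
vertex -2.354 0.767 -2.544
vertex -1.848 0.747 -2.356
endloop
endfacet
facet normal 0.676 -0.137 0.724
outer loop
vertex -2.093 0.463 -2.181
vertex -1.848 0.747 -2.356
vertex -2.786 1.933 -1.256
endloop
endfacet
facet normal 0.241 -0.652 -0.719
outer loop
vertex -1.848 0.747 -2.356
vertex -2.354 0.767 -2.544
vertex -1.9 1.042 -2.641
endloop
endfacet
facet normal 0.862 0.422 0.280
outer loop
vertex -1.848 0.747 -2.356
vertex -1.9 1.042 -2.641
vertex -2.786 1.933 -1.256
endloop
endfacet
facet normal 0.241 -0.652 -0.719
outer loop
vertex -1.9 1.042 -2.641
vertex -2.354 0.767 -2.544
vertex -2.218 1.176 -2.869
endloop
endfacet
facet normal 0.506 0.836 -0.214
outer loop
vertex -1.9 1.042 -2.641
vertex -2.218 1.176 -2.869
vertex -2.786 1.933 -1.256
endloop
endfacet
facet normal 0.241 -0.652 -0.719
outer loop
vertex -2.218 1.176 -2.869
vertex -2.354 0.767 -2.544
vertex -2.615 1.07 -2.906
endloop
endfacet
facet normal -0.186 0.863 -0.470
outer loop
vertex -2.218 1.176 -2.869
vertex -2.615 1.07 -2.906
vertex -2.786 1.933 -1.256
endloop
endfacet
facet normal 0.240 -0.652 -0.719
outer loop
vertex -2.615 1.07 -2.906
vertex -2.354 0.767 -2.544
vertex -2.86 0.787 -2.731
endloop
endfacet
facet normal -0.805 0.488 -0.338
outer loop
vertex -2.615 1.07 -2.906
vertex -2.86 0.787 -2.731
vertex -2.786 1.933 -1.256
endloop
endfacet
facet normal 0.240 -0.651 -0.720
outer loop
vertex -2.86 0.787 -2.731
vertex -2.354 0.767 -2.544
vertex -2.809 0.491 -2.446
endloop
endfacet
facet normal -0.992 -0.070 0.104
outer loop
vertex -2.86 0.787 -2.731
vertex -2.809 0.491 -2.446
vertex -2.786 1.933 -1.256
endloop
endfacet
facet normal 0.241 -0.652 -0.719
outer loop
vertex -2.809 0.491 -2.446
vertex -2.354 0.767 -2.544
vertex -2.491 0.358 -2.219
endloop
endfacet
facet normal -0.633 -0.487 0.602
outer loop
vertex -2.809 0.491 -2.446
vertex -2.491 0.358 -2.219
vertex -2.786 1.933 -1.256
endloop
endfacet
facet normal 0.241 -0.652 -0.719
outer loop
vertex -2.491 0.358 -2.219
vertex -2.354 0.767 -2.544
vertex -2.093 0.463 -2.181
endloop
endfacet
facet normal 0.054 -0.514 0.856
outer loop
vertex -2.491 0.358 -2.219
vertex -2.093 0.463 -2.181
vertex -2.786 1.933 -1.256
endloop
endfacet
facet normal 0.793 0.238 -0.561
outer loop
vertex -2.962 0.391 0.817
vertex -3.314 0.457 0.348
vertex -3.153 0.861 0.747
endloop
endfacet
facet normal 0.481 0.317 0.817
outer loop
vertex -2.962 0.391 0.817
vertex -3.153 0.861 0.747
vertex -3.874 0.116 1.461
endloop
endfacet
facet normal 0.482 0.316 0.817
outer loop
vertex -3.874 0.116 1.461
vertex -3.153 0.861 0.747
vertex -4.065 0.586 1.392
endloop
endfacet
facet normal -0.793 -0.240 0.561
outer loop
vertex -3.874 0.116 1.461
vertex -4.065 0.586 1.392
vertex -4.226 0.183 0.992
endloop
endfacet
facet normal 0.793 0.239 -0.561
outer loop
vertex -3.153 0.861 0.747
vertex -3.314 0.457 0.348
vertex -3.465 1.027 0.377
endloop
endfacet
facet normal 0.009 0.915 0.403
outer loop
vertex -3.153 0.861 0.747
vertex -3.465 1.027 0.377
vertex -4.065 0.586 1.392
endloop
endfacet
facet normal 0.008 0.915 0.403
outer loop
vertex -4.065 0.586 1.392
vertex -3.465 1.027 0.377
vertex -4.377 0.752 1.021
endloop
endfacet
facet normal -0.793 -0.239 0.560
outer loop
vertex -4.065 0.586 1.392
vertex -4.377 0.752 1.021
vertex -4.226 0.183 0.992
endloop
endfacet
facet normal 0.793 0.239 -0.560
outer loop
vertex -3.465 1.027 0.377
vertex -3.314 0.457 0.348
vertex -3.663 0.765 -0.015
endloop
endfacet
facet normal -0.470 0.825 -0.314
outer loop
vertex -3.465 1.027 0.377
vertex -3.663 0.765 -0.015
vertex -4.377 0.752 1.021
endloop
endfacet
facet normal -0.470 0.825 -0.314
outer loop
vertex -4.377 0.752 1.021
vertex -3.663 0.765 -0.015
vertex -4.575 0.49 0.629
endloop
endfacet
facet normal -0.793 -0.239 0.560
outer loop
vertex -4.377 0.752 1.021
vertex -4.575 0.49 0.629
vertex -4.226 0.183 0.992
endloop
endfacet
facet normal 0.793 0.239 -0.560
outer loop
vertex -3.663 0.765 -0.015
vertex -3.314 0.457 0.348
vertex -3.598 0.271 -0.134
endloop
endfacet
facet normal -0.596 0.113 -0.795
outer loop
vertex -3.663 0.765 -0.015
vertex -3.598 0.271 -0.134
vertex -4.575 0.49 0.629
endloop
endfacet
facet normal -0.596 0.113 -0.795
outer loop
vertex -4.575 0.49 0.629
vertex -3.598 0.271 -0.134
vertex -4.51 -0.004 0.51
endloop
endfacet
facet normal -0.793 -0.239 0.560
outer loop
vertex -4.575 0.49 0.629
vertex -4.51 -0.004 0.51
vertex -4.226 0.183 0.992
endloop
endfacet
facet normal 0.794 0.238 -0.560
outer loop
vertex -3.598 0.271 -0.134
vertex -3.314 0.457 0.348
vertex -3.32 -0.082 0.11
endloop
endfacet
facet normal -0.273 -0.683 -0.678
outer loop
vertex -3.598 0.271 -0.134
vertex -3.32 -0.082 0.11
vertex -4.51 -0.004 0.51
endloop
endfacet
facet normal -0.272 -0.683 -0.677
outer loop
vertex -4.51 -0.004 0.51
vertex -3.32 -0.082 0.11
vertex -4.231 -0.357 0.754
endloop
endfacet
facet normal -0.793 -0.240 0.560
outer loop
vertex -4.51 -0.004 0.51
vertex -4.231 -0.357 0.754
vertex -4.226 0.183 0.992
endloop
endfacet
facet normal 0.792 0.239 -0.562
outer loop
vertex -3.32 -0.082 0.11
vertex -3.314 0.457 0.348
vertex -3.036 -0.029 0.533
endloop
endfacet
facet normal 0.256 -0.965 -0.051
outer loop
vertex -3.32 -0.082 0.11
vertex -3.036 -0.029 0.533
vertex -4.231 -0.357 0.754
endloop
endfacet
facet normal 0.256 -0.965 -0.050
outer loop
vertex -4.231 -0.357 0.754
vertex -3.036 -0.029 0.533
vertex -3.948 -0.304 1.177
endloop
endfacet
facet normal -0.793 -0.240 0.560
outer loop
vertex -4.231 -0.357 0.754
vertex -3.948 -0.304 1.177
vertex -4.226 0.183 0.992
endloop
endfacet
facet normal 0.792 0.240 -0.561
outer loop
vertex -3.036 -0.029 0.533
vertex -3.314 0.457 0.348
vertex -2.962 0.391 0.817
endloop
endfacet
facet normal 0.592 -0.521 0.616
outer loop
vertex -3.036 -0.029 0.533
vertex -2.962 0.391 0.817
vertex -3.948 -0.304 1.177
endloop
endfacet
facet normal 0.592 -0.521 0.616
outer loop
vertex -3.948 -0.304 1.177
vertex -2.962 0.391 0.817
vertex -3.874 0.116 1.461
endloop
endfacet
facet normal -0.793 -0.239 0.561
outer loop
vertex -3.948 -0.304 1.177
vertex -3.874 0.116 1.461
vertex -4.226 0.183 0.992
endloop
endfacet

endsolid


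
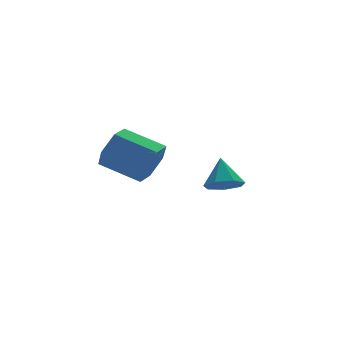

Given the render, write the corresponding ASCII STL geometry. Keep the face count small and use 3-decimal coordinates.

solid 
facet normal -0.175 -0.599 -0.781
outer loop
vertex 3.589 -1.027 -1.318
vertex 2.781 -1.143 -1.048
vertex 3.087 -0.54 -1.579
endloop
endfacet
facet normal 0.718 0.689 -0.095
outer loop
vertex 3.589 -1.027 -1.318
vertex 3.087 -0.54 -1.579
vertex 3.039 -0.257 0.108
endloop
endfacet
facet normal -0.175 -0.599 -0.781
outer loop
vertex 3.087 -0.54 -1.579
vertex 2.781 -1.143 -1.048
vertex 2.355 -0.507 -1.44
endloop
endfacet
facet normal 0.013 0.986 -0.165
outer loop
vertex 3.087 -0.54 -1.579
vertex 2.355 -0.507 -1.44
vertex 3.039 -0.257 0.108
endloop
endfacet
facet normal -0.173 -0.598 -0.782
outer loop
vertex 2.355 -0.507 -1.44
vertex 2.781 -1.143 -1.048
vertex 1.943 -0.954 -1.007
endloop
endfacet
facet normal -0.642 0.749 0.163
outer loop
vertex 2.355 -0.507 -1.44
vertex 1.943 -0.954 -1.007
vertex 3.039 -0.257 0.108
endloop
endfacet
facet normal -0.173 -0.599 -0.782
outer loop
vertex 1.943 -0.954 -1.007
vertex 2.781 -1.143 -1.048
vertex 2.162 -1.543 -0.604
endloop
endfacet
facet normal -0.752 0.158 0.640
outer loop
vertex 1.943 -0.954 -1.007
vertex 2.162 -1.543 -0.604
vertex 3.039 -0.257 0.108
endloop
endfacet
facet normal -0.174 -0.599 -0.782
outer loop
vertex 2.162 -1.543 -0.604
vertex 2.781 -1.143 -1.048
vertex 2.847 -1.831 -0.536
endloop
endfacet
facet normal -0.235 -0.343 0.909
outer loop
vertex 2.162 -1.543 -0.604
vertex 2.847 -1.831 -0.536
vertex 3.039 -0.257 0.108
endloop
endfacet
facet normal -0.175 -0.599 -0.782
outer loop
vertex 2.847 -1.831 -0.536
vertex 2.781 -1.143 -1.048
vertex 3.482 -1.601 -0.854
endloop
endfacet
facet normal 0.520 -0.377 0.766
outer loop
vertex 2.847 -1.831 -0.536
vertex 3.482 -1.601 -0.854
vertex 3.039 -0.257 0.108
endloop
endfacet
facet normal -0.175 -0.599 -0.781
outer loop
vertex 3.482 -1.601 -0.854
vertex 2.781 -1.143 -1.048
vertex 3.589 -1.027 -1.318
endloop
endfacet
facet normal 0.944 0.082 0.320
outer loop
vertex 3.482 -1.601 -0.854
vertex 3.589 -1.027 -1.318
vertex 3.039 -0.257 0.108
endloop
endfacet
facet normal 0.637 -0.679 -0.366
outer loop
vertex -0.397 -2.537 2.126
vertex -1.008 -2.692 1.35
vertex -0.295 -1.993 1.294
endloop
endfacet
facet normal 0.764 0.493 0.416
outer loop
vertex -0.397 -2.537 2.126
vertex -0.295 -1.993 1.294
vertex -1.581 -1.274 2.806
endloop
endfacet
facet normal 0.764 0.493 0.416
outer loop
vertex -1.581 -1.274 2.806
vertex -0.295 -1.993 1.294
vertex -1.479 -0.73 1.974
endloop
endfacet
facet normal -0.636 0.679 0.366
outer loop
vertex -1.581 -1.274 2.806
vertex -1.479 -0.73 1.974
vertex -2.192 -1.428 2.03
endloop
endfacet
facet normal 0.637 -0.679 -0.366
outer loop
vertex -0.295 -1.993 1.294
vertex -1.008 -2.692 1.35
vertex -0.906 -2.147 0.517
endloop
endfacet
facet normal 0.471 0.718 -0.513
outer loop
vertex -0.295 -1.993 1.294
vertex -0.906 -2.147 0.517
vertex -1.479 -0.73 1.974
endloop
endfacet
facet normal 0.471 0.718 -0.513
outer loop
vertex -1.479 -0.73 1.974
vertex -0.906 -2.147 0.517
vertex -2.09 -0.884 1.197
endloop
endfacet
facet normal -0.636 0.679 0.366
outer loop
vertex -1.479 -0.73 1.974
vertex -2.09 -0.884 1.197
vertex -2.192 -1.428 2.03
endloop
endfacet
facet normal 0.636 -0.679 -0.366
outer loop
vertex -0.906 -2.147 0.517
vertex -1.008 -2.692 1.35
vertex -1.619 -2.846 0.574
endloop
endfacet
facet normal -0.294 0.224 -0.929
outer loop
vertex -0.906 -2.147 0.517
vertex -1.619 -2.846 0.574
vertex -2.09 -0.884 1.197
endloop
endfacet
facet normal -0.294 0.224 -0.929
outer loop
vertex -2.09 -0.884 1.197
vertex -1.619 -2.846 0.574
vertex -2.803 -1.583 1.254
endloop
endfacet
facet normal -0.637 0.679 0.366
outer loop
vertex -2.09 -0.884 1.197
vertex -2.803 -1.583 1.254
vertex -2.192 -1.428 2.03
endloop
endfacet
facet normal 0.636 -0.679 -0.366
outer loop
vertex -1.619 -2.846 0.574
vertex -1.008 -2.692 1.35
vertex -1.721 -3.39 1.406
endloop
endfacet
facet normal -0.764 -0.493 -0.416
outer loop
vertex -1.619 -2.846 0.574
vertex -1.721 -3.39 1.406
vertex -2.803 -1.583 1.254
endloop
endfacet
facet normal -0.764 -0.493 -0.416
outer loop
vertex -2.803 -1.583 1.254
vertex -1.721 -3.39 1.406
vertex -2.905 -2.127 2.086
endloop
endfacet
facet normal -0.637 0.679 0.366
outer loop
vertex -2.803 -1.583 1.254
vertex -2.905 -2.127 2.086
vertex -2.192 -1.428 2.03
endloop
endfacet
facet normal 0.636 -0.679 -0.366
outer loop
vertex -1.721 -3.39 1.406
vertex -1.008 -2.692 1.35
vertex -1.11 -3.236 2.183
endloop
endfacet
facet normal -0.471 -0.718 0.513
outer loop
vertex -1.721 -3.39 1.406
vertex -1.11 -3.236 2.183
vertex -2.905 -2.127 2.086
endloop
endfacet
facet normal -0.471 -0.718 0.513
outer loop
vertex -2.905 -2.127 2.086
vertex -1.11 -3.236 2.183
vertex -2.294 -1.973 2.863
endloop
endfacet
facet normal -0.637 0.679 0.366
outer loop
vertex -2.905 -2.127 2.086
vertex -2.294 -1.973 2.863
vertex -2.192 -1.428 2.03
endloop
endfacet
facet normal 0.637 -0.679 -0.366
outer loop
vertex -1.11 -3.236 2.183
vertex -1.008 -2.692 1.35
vertex -0.397 -2.537 2.126
endloop
endfacet
facet normal 0.294 -0.224 0.929
outer loop
vertex -1.11 -3.236 2.183
vertex -0.397 -2.537 2.126
vertex -2.294 -1.973 2.863
endloop
endfacet
facet normal 0.294 -0.224 0.929
outer loop
vertex -2.294 -1.973 2.863
vertex -0.397 -2.537 2.126
vertex -1.581 -1.274 2.806
endloop
endfacet
facet normal -0.636 0.679 0.366
outer loop
vertex -2.294 -1.973 2.863
vertex -1.581 -1.274 2.806
vertex -2.192 -1.428 2.03
endloop
endfacet

endsolid


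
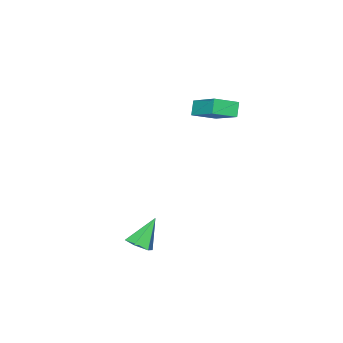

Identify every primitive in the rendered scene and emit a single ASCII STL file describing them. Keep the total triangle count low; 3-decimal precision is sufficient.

solid 
facet normal -0.819 0.454 -0.351
outer loop
vertex -4.452 3.083 2.394
vertex -4.021 3.34 1.72
vertex -4.971 1.392 1.418
endloop
endfacet
facet normal -0.513 -0.306 0.802
outer loop
vertex -3.939 0.82 1.86
vertex -4.452 3.083 2.394
vertex -4.971 1.392 1.418
endloop
endfacet
facet normal -0.820 0.454 -0.350
outer loop
vertex -4.971 1.392 1.418
vertex -4.021 3.34 1.72
vertex -4.541 1.649 0.744
endloop
endfacet
facet normal -0.257 -0.837 -0.483
outer loop
vertex -4.541 1.649 0.744
vertex -3.939 0.82 1.86
vertex -4.971 1.392 1.418
endloop
endfacet
facet normal 0.257 0.837 0.483
outer loop
vertex -4.452 3.083 2.394
vertex -2.989 2.768 2.162
vertex -4.021 3.34 1.72
endloop
endfacet
facet normal -0.513 -0.306 0.802
outer loop
vertex -3.419 2.511 2.836
vertex -4.452 3.083 2.394
vertex -3.939 0.82 1.86
endloop
endfacet
facet normal 0.257 0.837 0.483
outer loop
vertex -3.419 2.511 2.836
vertex -2.989 2.768 2.162
vertex -4.452 3.083 2.394
endloop
endfacet
facet normal 0.513 0.305 -0.802
outer loop
vertex -4.021 3.34 1.72
vertex -2.989 2.768 2.162
vertex -4.541 1.649 0.744
endloop
endfacet
facet normal -0.257 -0.837 -0.483
outer loop
vertex -3.508 1.077 1.186
vertex -3.939 0.82 1.86
vertex -4.541 1.649 0.744
endloop
endfacet
facet normal 0.513 0.306 -0.802
outer loop
vertex -4.541 1.649 0.744
vertex -2.989 2.768 2.162
vertex -3.508 1.077 1.186
endloop
endfacet
facet normal 0.819 -0.454 0.351
outer loop
vertex -3.508 1.077 1.186
vertex -3.419 2.511 2.836
vertex -3.939 0.82 1.86
endloop
endfacet
facet normal 0.820 -0.454 0.350
outer loop
vertex -2.989 2.768 2.162
vertex -3.419 2.511 2.836
vertex -3.508 1.077 1.186
endloop
endfacet
facet normal 0.589 -0.064 -0.805
outer loop
vertex 2.33 2.426 -3.649
vertex 1.93 2.868 -3.977
vertex 2.456 3.092 -3.61
endloop
endfacet
facet normal 0.540 -0.151 0.828
outer loop
vertex 2.33 2.426 -3.649
vertex 2.456 3.092 -3.61
vertex 0.97 2.972 -2.663
endloop
endfacet
facet normal 0.589 -0.064 -0.805
outer loop
vertex 2.456 3.092 -3.61
vertex 1.93 2.868 -3.977
vertex 2.057 3.535 -3.937
endloop
endfacet
facet normal 0.323 0.733 0.599
outer loop
vertex 2.456 3.092 -3.61
vertex 2.057 3.535 -3.937
vertex 0.97 2.972 -2.663
endloop
endfacet
facet normal 0.588 -0.064 -0.806
outer loop
vertex 2.057 3.535 -3.937
vertex 1.93 2.868 -3.977
vertex 1.53 3.31 -4.304
endloop
endfacet
facet normal -0.418 0.907 0.044
outer loop
vertex 2.057 3.535 -3.937
vertex 1.53 3.31 -4.304
vertex 0.97 2.972 -2.663
endloop
endfacet
facet normal 0.588 -0.064 -0.806
outer loop
vertex 1.53 3.31 -4.304
vertex 1.93 2.868 -3.977
vertex 1.403 2.643 -4.344
endloop
endfacet
facet normal -0.940 0.196 -0.280
outer loop
vertex 1.53 3.31 -4.304
vertex 1.403 2.643 -4.344
vertex 0.97 2.972 -2.663
endloop
endfacet
facet normal 0.589 -0.065 -0.806
outer loop
vertex 1.403 2.643 -4.344
vertex 1.93 2.868 -3.977
vertex 1.803 2.201 -4.016
endloop
endfacet
facet normal -0.721 -0.691 -0.051
outer loop
vertex 1.403 2.643 -4.344
vertex 1.803 2.201 -4.016
vertex 0.97 2.972 -2.663
endloop
endfacet
facet normal 0.589 -0.065 -0.806
outer loop
vertex 1.803 2.201 -4.016
vertex 1.93 2.868 -3.977
vertex 2.33 2.426 -3.649
endloop
endfacet
facet normal 0.018 -0.864 0.503
outer loop
vertex 1.803 2.201 -4.016
vertex 2.33 2.426 -3.649
vertex 0.97 2.972 -2.663
endloop
endfacet

endsolid


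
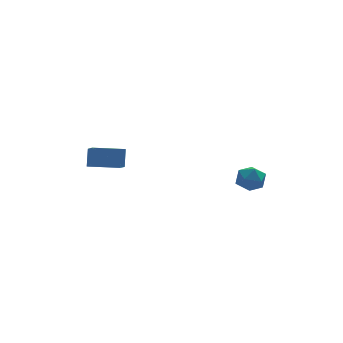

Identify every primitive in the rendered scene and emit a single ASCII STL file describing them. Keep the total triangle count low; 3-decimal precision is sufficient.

solid 
facet normal -0.464 -0.253 0.849
outer loop
vertex 2.125 -1.377 1.419
vertex 2.183 -2.17 1.214
vertex 2.781 -1.813 1.647
endloop
endfacet
facet normal -0.091 0.351 0.932
outer loop
vertex 2.125 -1.377 1.419
vertex 2.781 -1.813 1.647
vertex 2.874 -1.047 1.368
endloop
endfacet
facet normal -0.333 0.826 0.456
outer loop
vertex 2.125 -1.377 1.419
vertex 2.874 -1.047 1.368
vertex 2.333 -0.931 0.763
endloop
endfacet
facet normal -0.853 0.516 0.080
outer loop
vertex 2.125 -1.377 1.419
vertex 2.333 -0.931 0.763
vertex 1.905 -1.624 0.668
endloop
endfacet
facet normal -0.934 -0.152 0.324
outer loop
vertex 2.125 -1.377 1.419
vertex 1.905 -1.624 0.668
vertex 2.183 -2.17 1.214
endloop
endfacet
facet normal 0.592 0.212 0.778
outer loop
vertex 2.874 -1.047 1.368
vertex 2.781 -1.813 1.647
vertex 3.395 -1.636 1.132
endloop
endfacet
facet normal -0.010 -0.765 0.644
outer loop
vertex 2.781 -1.813 1.647
vertex 2.183 -2.17 1.214
vertex 2.967 -2.329 1.037
endloop
endfacet
facet normal -0.772 -0.600 -0.207
outer loop
vertex 2.183 -2.17 1.214
vertex 1.905 -1.624 0.668
vertex 2.426 -2.213 0.432
endloop
endfacet
facet normal -0.641 0.478 -0.600
outer loop
vertex 1.905 -1.624 0.668
vertex 2.333 -0.931 0.763
vertex 2.519 -1.447 0.153
endloop
endfacet
facet normal 0.201 0.980 0.008
outer loop
vertex 2.333 -0.931 0.763
vertex 2.874 -1.047 1.368
vertex 3.117 -1.09 0.586
endloop
endfacet
facet normal 0.853 -0.516 -0.080
outer loop
vertex 3.175 -1.883 0.381
vertex 3.395 -1.636 1.132
vertex 2.967 -2.329 1.037
endloop
endfacet
facet normal 0.333 -0.826 -0.456
outer loop
vertex 3.175 -1.883 0.381
vertex 2.967 -2.329 1.037
vertex 2.426 -2.213 0.432
endloop
endfacet
facet normal 0.091 -0.351 -0.932
outer loop
vertex 3.175 -1.883 0.381
vertex 2.426 -2.213 0.432
vertex 2.519 -1.447 0.153
endloop
endfacet
facet normal 0.464 0.253 -0.849
outer loop
vertex 3.175 -1.883 0.381
vertex 2.519 -1.447 0.153
vertex 3.117 -1.09 0.586
endloop
endfacet
facet normal 0.934 0.152 -0.324
outer loop
vertex 3.175 -1.883 0.381
vertex 3.117 -1.09 0.586
vertex 3.395 -1.636 1.132
endloop
endfacet
facet normal 0.641 -0.478 0.600
outer loop
vertex 2.967 -2.329 1.037
vertex 3.395 -1.636 1.132
vertex 2.781 -1.813 1.647
endloop
endfacet
facet normal -0.201 -0.980 -0.008
outer loop
vertex 2.426 -2.213 0.432
vertex 2.967 -2.329 1.037
vertex 2.183 -2.17 1.214
endloop
endfacet
facet normal -0.592 -0.212 -0.778
outer loop
vertex 2.519 -1.447 0.153
vertex 2.426 -2.213 0.432
vertex 1.905 -1.624 0.668
endloop
endfacet
facet normal 0.010 0.765 -0.644
outer loop
vertex 3.117 -1.09 0.586
vertex 2.519 -1.447 0.153
vertex 2.333 -0.931 0.763
endloop
endfacet
facet normal 0.772 0.600 0.207
outer loop
vertex 3.395 -1.636 1.132
vertex 3.117 -1.09 0.586
vertex 2.874 -1.047 1.368
endloop
endfacet
facet normal -0.986 0.072 0.148
outer loop
vertex -4.428 1.172 2.485
vertex -4.442 2.183 1.896
vertex -4.605 0.634 1.566
endloop
endfacet
facet normal 0.013 -0.864 0.503
outer loop
vertex -2.998 0.517 1.324
vertex -4.428 1.172 2.485
vertex -4.605 0.634 1.566
endloop
endfacet
facet normal -0.986 0.072 0.149
outer loop
vertex -4.605 0.634 1.566
vertex -4.442 2.183 1.896
vertex -4.62 1.645 0.977
endloop
endfacet
facet normal -0.164 -0.498 -0.851
outer loop
vertex -4.62 1.645 0.977
vertex -2.998 0.517 1.324
vertex -4.605 0.634 1.566
endloop
endfacet
facet normal 0.164 0.498 0.851
outer loop
vertex -4.428 1.172 2.485
vertex -2.835 2.066 1.654
vertex -4.442 2.183 1.896
endloop
endfacet
facet normal 0.013 -0.864 0.503
outer loop
vertex -2.82 1.055 2.243
vertex -4.428 1.172 2.485
vertex -2.998 0.517 1.324
endloop
endfacet
facet normal 0.164 0.498 0.851
outer loop
vertex -2.82 1.055 2.243
vertex -2.835 2.066 1.654
vertex -4.428 1.172 2.485
endloop
endfacet
facet normal -0.013 0.864 -0.503
outer loop
vertex -4.442 2.183 1.896
vertex -2.835 2.066 1.654
vertex -4.62 1.645 0.977
endloop
endfacet
facet normal -0.164 -0.498 -0.851
outer loop
vertex -3.012 1.528 0.735
vertex -2.998 0.517 1.324
vertex -4.62 1.645 0.977
endloop
endfacet
facet normal -0.013 0.864 -0.503
outer loop
vertex -4.62 1.645 0.977
vertex -2.835 2.066 1.654
vertex -3.012 1.528 0.735
endloop
endfacet
facet normal 0.986 -0.073 -0.148
outer loop
vertex -3.012 1.528 0.735
vertex -2.82 1.055 2.243
vertex -2.998 0.517 1.324
endloop
endfacet
facet normal 0.986 -0.072 -0.148
outer loop
vertex -2.835 2.066 1.654
vertex -2.82 1.055 2.243
vertex -3.012 1.528 0.735
endloop
endfacet

endsolid


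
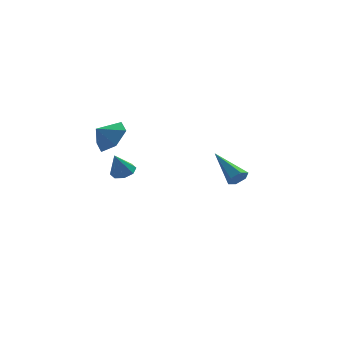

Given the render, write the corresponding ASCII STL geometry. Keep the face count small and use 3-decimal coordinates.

solid 
facet normal 0.475 -0.741 -0.474
outer loop
vertex 4.609 3.493 -3.742
vertex 4.191 3.089 -3.529
vertex 4.097 3.375 -4.071
endloop
endfacet
facet normal 0.181 0.802 -0.569
outer loop
vertex 4.609 3.493 -3.742
vertex 4.097 3.375 -4.071
vertex 3.149 4.711 -2.491
endloop
endfacet
facet normal 0.476 -0.741 -0.474
outer loop
vertex 4.097 3.375 -4.071
vertex 4.191 3.089 -3.529
vertex 3.679 2.97 -3.857
endloop
endfacet
facet normal -0.662 0.327 -0.674
outer loop
vertex 4.097 3.375 -4.071
vertex 3.679 2.97 -3.857
vertex 3.149 4.711 -2.491
endloop
endfacet
facet normal 0.476 -0.741 -0.474
outer loop
vertex 3.679 2.97 -3.857
vertex 4.191 3.089 -3.529
vertex 3.773 2.684 -3.316
endloop
endfacet
facet normal -0.955 -0.297 0.009
outer loop
vertex 3.679 2.97 -3.857
vertex 3.773 2.684 -3.316
vertex 3.149 4.711 -2.491
endloop
endfacet
facet normal 0.476 -0.741 -0.475
outer loop
vertex 3.773 2.684 -3.316
vertex 4.191 3.089 -3.529
vertex 4.285 2.802 -2.987
endloop
endfacet
facet normal -0.407 -0.449 0.795
outer loop
vertex 3.773 2.684 -3.316
vertex 4.285 2.802 -2.987
vertex 3.149 4.711 -2.491
endloop
endfacet
facet normal 0.476 -0.741 -0.475
outer loop
vertex 4.285 2.802 -2.987
vertex 4.191 3.089 -3.529
vertex 4.703 3.207 -3.2
endloop
endfacet
facet normal 0.435 0.025 0.900
outer loop
vertex 4.285 2.802 -2.987
vertex 4.703 3.207 -3.2
vertex 3.149 4.711 -2.491
endloop
endfacet
facet normal 0.475 -0.741 -0.474
outer loop
vertex 4.703 3.207 -3.2
vertex 4.191 3.089 -3.529
vertex 4.609 3.493 -3.742
endloop
endfacet
facet normal 0.728 0.650 0.217
outer loop
vertex 4.703 3.207 -3.2
vertex 4.609 3.493 -3.742
vertex 3.149 4.711 -2.491
endloop
endfacet
facet normal 0.319 0.232 -0.919
outer loop
vertex -1.191 -2.808 0.271
vertex -1.797 -2.783 0.067
vertex -1.386 -2.361 0.316
endloop
endfacet
facet normal 0.645 0.207 0.736
outer loop
vertex -1.191 -2.808 0.271
vertex -1.386 -2.361 0.316
vertex -2.203 -3.077 1.233
endloop
endfacet
facet normal 0.319 0.231 -0.919
outer loop
vertex -1.386 -2.361 0.316
vertex -1.797 -2.783 0.067
vertex -1.822 -2.161 0.215
endloop
endfacet
facet normal 0.162 0.703 0.693
outer loop
vertex -1.386 -2.361 0.316
vertex -1.822 -2.161 0.215
vertex -2.203 -3.077 1.233
endloop
endfacet
facet normal 0.320 0.231 -0.919
outer loop
vertex -1.822 -2.161 0.215
vertex -1.797 -2.783 0.067
vertex -2.243 -2.325 0.027
endloop
endfacet
facet normal -0.495 0.730 0.472
outer loop
vertex -1.822 -2.161 0.215
vertex -2.243 -2.325 0.027
vertex -2.203 -3.077 1.233
endloop
endfacet
facet normal 0.320 0.232 -0.919
outer loop
vertex -2.243 -2.325 0.027
vertex -1.797 -2.783 0.067
vertex -2.403 -2.758 -0.138
endloop
endfacet
facet normal -0.941 0.271 0.200
outer loop
vertex -2.243 -2.325 0.027
vertex -2.403 -2.758 -0.138
vertex -2.203 -3.077 1.233
endloop
endfacet
facet normal 0.320 0.232 -0.918
outer loop
vertex -2.403 -2.758 -0.138
vertex -1.797 -2.783 0.067
vertex -2.208 -3.205 -0.183
endloop
endfacet
facet normal -0.914 -0.403 0.040
outer loop
vertex -2.403 -2.758 -0.138
vertex -2.208 -3.205 -0.183
vertex -2.203 -3.077 1.233
endloop
endfacet
facet normal 0.320 0.232 -0.918
outer loop
vertex -2.208 -3.205 -0.183
vertex -1.797 -2.783 0.067
vertex -1.773 -3.405 -0.082
endloop
endfacet
facet normal -0.432 -0.898 0.083
outer loop
vertex -2.208 -3.205 -0.183
vertex -1.773 -3.405 -0.082
vertex -2.203 -3.077 1.233
endloop
endfacet
facet normal 0.319 0.232 -0.919
outer loop
vertex -1.773 -3.405 -0.082
vertex -1.797 -2.783 0.067
vertex -1.351 -3.24 0.106
endloop
endfacet
facet normal 0.226 -0.925 0.305
outer loop
vertex -1.773 -3.405 -0.082
vertex -1.351 -3.24 0.106
vertex -2.203 -3.077 1.233
endloop
endfacet
facet normal 0.319 0.233 -0.919
outer loop
vertex -1.351 -3.24 0.106
vertex -1.797 -2.783 0.067
vertex -1.191 -2.808 0.271
endloop
endfacet
facet normal 0.671 -0.468 0.575
outer loop
vertex -1.351 -3.24 0.106
vertex -1.191 -2.808 0.271
vertex -2.203 -3.077 1.233
endloop
endfacet
facet normal 0.725 0.216 -0.655
outer loop
vertex -1.644 2.983 0.666
vertex -2.163 2.432 -0.09
vertex -2.357 3.476 0.039
endloop
endfacet
facet normal -0.351 0.499 0.792
outer loop
vertex -1.644 2.983 0.666
vertex -2.357 3.476 0.039
vertex -2.917 2.208 0.59
endloop
endfacet
facet normal 0.725 0.216 -0.654
outer loop
vertex -2.357 3.476 0.039
vertex -2.163 2.432 -0.09
vertex -2.876 2.926 -0.717
endloop
endfacet
facet normal -0.847 0.476 0.235
outer loop
vertex -2.357 3.476 0.039
vertex -2.876 2.926 -0.717
vertex -2.917 2.208 0.59
endloop
endfacet
facet normal 0.725 0.216 -0.654
outer loop
vertex -2.876 2.926 -0.717
vertex -2.163 2.432 -0.09
vertex -2.682 1.881 -0.847
endloop
endfacet
facet normal -0.978 -0.166 -0.122
outer loop
vertex -2.876 2.926 -0.717
vertex -2.682 1.881 -0.847
vertex -2.917 2.208 0.59
endloop
endfacet
facet normal 0.725 0.216 -0.654
outer loop
vertex -2.682 1.881 -0.847
vertex -2.163 2.432 -0.09
vertex -1.969 1.388 -0.22
endloop
endfacet
facet normal -0.613 -0.786 0.079
outer loop
vertex -2.682 1.881 -0.847
vertex -1.969 1.388 -0.22
vertex -2.917 2.208 0.59
endloop
endfacet
facet normal 0.724 0.216 -0.655
outer loop
vertex -1.969 1.388 -0.22
vertex -2.163 2.432 -0.09
vertex -1.45 1.939 0.536
endloop
endfacet
facet normal -0.116 -0.763 0.636
outer loop
vertex -1.969 1.388 -0.22
vertex -1.45 1.939 0.536
vertex -2.917 2.208 0.59
endloop
endfacet
facet normal 0.724 0.216 -0.655
outer loop
vertex -1.45 1.939 0.536
vertex -2.163 2.432 -0.09
vertex -1.644 2.983 0.666
endloop
endfacet
facet normal 0.014 -0.121 0.993
outer loop
vertex -1.45 1.939 0.536
vertex -1.644 2.983 0.666
vertex -2.917 2.208 0.59
endloop
endfacet

endsolid


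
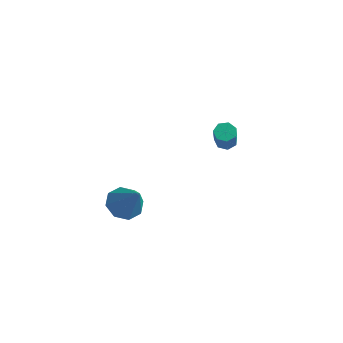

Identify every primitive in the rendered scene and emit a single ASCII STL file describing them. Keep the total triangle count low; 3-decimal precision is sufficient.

solid 
facet normal -0.418 0.491 -0.765
outer loop
vertex 3.159 0.462 1.621
vertex 2.905 0.04 1.489
vertex 2.76 0.412 1.807
endloop
endfacet
facet normal 0.119 0.864 0.488
outer loop
vertex 3.159 0.462 1.621
vertex 2.76 0.412 1.807
vertex 4.009 -0.538 3.183
endloop
endfacet
facet normal 0.118 0.864 0.489
outer loop
vertex 4.009 -0.538 3.183
vertex 2.76 0.412 1.807
vertex 3.61 -0.588 3.368
endloop
endfacet
facet normal 0.416 -0.490 0.766
outer loop
vertex 4.009 -0.538 3.183
vertex 3.61 -0.588 3.368
vertex 3.755 -0.96 3.051
endloop
endfacet
facet normal -0.417 0.491 -0.765
outer loop
vertex 2.76 0.412 1.807
vertex 2.905 0.04 1.489
vertex 2.47 0.082 1.753
endloop
endfacet
facet normal -0.630 0.451 0.632
outer loop
vertex 2.76 0.412 1.807
vertex 2.47 0.082 1.753
vertex 3.61 -0.588 3.368
endloop
endfacet
facet normal -0.630 0.451 0.632
outer loop
vertex 3.61 -0.588 3.368
vertex 2.47 0.082 1.753
vertex 3.32 -0.918 3.314
endloop
endfacet
facet normal 0.416 -0.491 0.766
outer loop
vertex 3.61 -0.588 3.368
vertex 3.32 -0.918 3.314
vertex 3.755 -0.96 3.051
endloop
endfacet
facet normal -0.417 0.489 -0.766
outer loop
vertex 2.47 0.082 1.753
vertex 2.905 0.04 1.489
vertex 2.508 -0.28 1.501
endloop
endfacet
facet normal -0.905 -0.303 0.299
outer loop
vertex 2.47 0.082 1.753
vertex 2.508 -0.28 1.501
vertex 3.32 -0.918 3.314
endloop
endfacet
facet normal -0.905 -0.303 0.299
outer loop
vertex 3.32 -0.918 3.314
vertex 2.508 -0.28 1.501
vertex 3.358 -1.28 3.062
endloop
endfacet
facet normal 0.416 -0.490 0.766
outer loop
vertex 3.32 -0.918 3.314
vertex 3.358 -1.28 3.062
vertex 3.755 -0.96 3.051
endloop
endfacet
facet normal -0.418 0.490 -0.765
outer loop
vertex 2.508 -0.28 1.501
vertex 2.905 0.04 1.489
vertex 2.844 -0.401 1.24
endloop
endfacet
facet normal -0.499 -0.827 -0.258
outer loop
vertex 2.508 -0.28 1.501
vertex 2.844 -0.401 1.24
vertex 3.358 -1.28 3.062
endloop
endfacet
facet normal -0.499 -0.827 -0.258
outer loop
vertex 3.358 -1.28 3.062
vertex 2.844 -0.401 1.24
vertex 3.694 -1.401 2.801
endloop
endfacet
facet normal 0.417 -0.491 0.765
outer loop
vertex 3.358 -1.28 3.062
vertex 3.694 -1.401 2.801
vertex 3.755 -0.96 3.051
endloop
endfacet
facet normal -0.417 0.490 -0.766
outer loop
vertex 2.844 -0.401 1.24
vertex 2.905 0.04 1.489
vertex 3.226 -0.19 1.167
endloop
endfacet
facet normal 0.284 -0.730 -0.622
outer loop
vertex 2.844 -0.401 1.24
vertex 3.226 -0.19 1.167
vertex 3.694 -1.401 2.801
endloop
endfacet
facet normal 0.283 -0.730 -0.622
outer loop
vertex 3.694 -1.401 2.801
vertex 3.226 -0.19 1.167
vertex 4.077 -1.19 2.728
endloop
endfacet
facet normal 0.416 -0.491 0.765
outer loop
vertex 3.694 -1.401 2.801
vertex 4.077 -1.19 2.728
vertex 3.755 -0.96 3.051
endloop
endfacet
facet normal -0.416 0.491 -0.765
outer loop
vertex 3.226 -0.19 1.167
vertex 2.905 0.04 1.489
vertex 3.366 0.194 1.337
endloop
endfacet
facet normal 0.852 -0.082 -0.517
outer loop
vertex 3.226 -0.19 1.167
vertex 3.366 0.194 1.337
vertex 4.077 -1.19 2.728
endloop
endfacet
facet normal 0.852 -0.082 -0.517
outer loop
vertex 4.077 -1.19 2.728
vertex 3.366 0.194 1.337
vertex 4.217 -0.806 2.898
endloop
endfacet
facet normal 0.417 -0.491 0.765
outer loop
vertex 4.077 -1.19 2.728
vertex 4.217 -0.806 2.898
vertex 3.755 -0.96 3.051
endloop
endfacet
facet normal -0.416 0.490 -0.766
outer loop
vertex 3.366 0.194 1.337
vertex 2.905 0.04 1.489
vertex 3.159 0.462 1.621
endloop
endfacet
facet normal 0.779 0.627 -0.023
outer loop
vertex 3.366 0.194 1.337
vertex 3.159 0.462 1.621
vertex 4.217 -0.806 2.898
endloop
endfacet
facet normal 0.778 0.627 -0.022
outer loop
vertex 4.217 -0.806 2.898
vertex 3.159 0.462 1.621
vertex 4.009 -0.538 3.183
endloop
endfacet
facet normal 0.417 -0.490 0.765
outer loop
vertex 4.217 -0.806 2.898
vertex 4.009 -0.538 3.183
vertex 3.755 -0.96 3.051
endloop
endfacet
facet normal -0.617 0.097 -0.781
outer loop
vertex -0.121 -2.917 -3.914
vertex -0.76 -2.549 -3.364
vertex -0.067 -2.216 -3.87
endloop
endfacet
facet normal 0.968 -0.059 -0.244
outer loop
vertex -0.121 -2.917 -3.914
vertex -0.067 -2.216 -3.87
vertex 0.4 -2.731 -1.896
endloop
endfacet
facet normal -0.617 0.097 -0.781
outer loop
vertex -0.067 -2.216 -3.87
vertex -0.76 -2.549 -3.364
vertex -0.419 -1.711 -3.529
endloop
endfacet
facet normal 0.808 0.588 -0.038
outer loop
vertex -0.067 -2.216 -3.87
vertex -0.419 -1.711 -3.529
vertex 0.4 -2.731 -1.896
endloop
endfacet
facet normal -0.617 0.097 -0.781
outer loop
vertex -0.419 -1.711 -3.529
vertex -0.76 -2.549 -3.364
vertex -0.97 -1.696 -3.092
endloop
endfacet
facet normal 0.324 0.867 0.379
outer loop
vertex -0.419 -1.711 -3.529
vertex -0.97 -1.696 -3.092
vertex 0.4 -2.731 -1.896
endloop
endfacet
facet normal -0.616 0.097 -0.781
outer loop
vertex -0.97 -1.696 -3.092
vertex -0.76 -2.549 -3.364
vertex -1.399 -2.181 -2.814
endloop
endfacet
facet normal -0.201 0.615 0.763
outer loop
vertex -0.97 -1.696 -3.092
vertex -1.399 -2.181 -2.814
vertex 0.4 -2.731 -1.896
endloop
endfacet
facet normal -0.617 0.097 -0.781
outer loop
vertex -1.399 -2.181 -2.814
vertex -0.76 -2.549 -3.364
vertex -1.453 -2.881 -2.858
endloop
endfacet
facet normal -0.459 -0.020 0.888
outer loop
vertex -1.399 -2.181 -2.814
vertex -1.453 -2.881 -2.858
vertex 0.4 -2.731 -1.896
endloop
endfacet
facet normal -0.617 0.097 -0.781
outer loop
vertex -1.453 -2.881 -2.858
vertex -0.76 -2.549 -3.364
vertex -1.101 -3.387 -3.199
endloop
endfacet
facet normal -0.300 -0.668 0.681
outer loop
vertex -1.453 -2.881 -2.858
vertex -1.101 -3.387 -3.199
vertex 0.4 -2.731 -1.896
endloop
endfacet
facet normal -0.616 0.097 -0.782
outer loop
vertex -1.101 -3.387 -3.199
vertex -0.76 -2.549 -3.364
vertex -0.549 -3.402 -3.636
endloop
endfacet
facet normal 0.184 -0.947 0.265
outer loop
vertex -1.101 -3.387 -3.199
vertex -0.549 -3.402 -3.636
vertex 0.4 -2.731 -1.896
endloop
endfacet
facet normal -0.617 0.097 -0.781
outer loop
vertex -0.549 -3.402 -3.636
vertex -0.76 -2.549 -3.364
vertex -0.121 -2.917 -3.914
endloop
endfacet
facet normal 0.710 -0.694 -0.119
outer loop
vertex -0.549 -3.402 -3.636
vertex -0.121 -2.917 -3.914
vertex 0.4 -2.731 -1.896
endloop
endfacet

endsolid


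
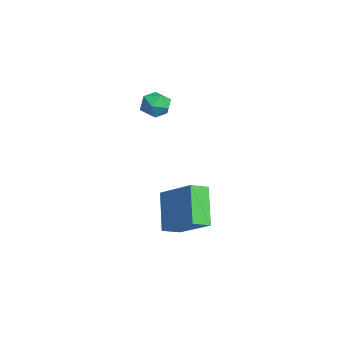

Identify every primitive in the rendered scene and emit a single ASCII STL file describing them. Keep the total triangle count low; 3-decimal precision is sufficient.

solid 
facet normal -0.985 -0.025 0.170
outer loop
vertex 0.318 -1.915 1.241
vertex 0.374 -2.661 1.454
vertex 0.451 -2.098 1.985
endloop
endfacet
facet normal -0.724 0.629 0.284
outer loop
vertex 0.318 -1.915 1.241
vertex 0.451 -2.098 1.985
vertex 0.835 -1.507 1.655
endloop
endfacet
facet normal -0.415 0.851 -0.321
outer loop
vertex 0.318 -1.915 1.241
vertex 0.835 -1.507 1.655
vertex 0.995 -1.706 0.92
endloop
endfacet
facet normal -0.486 0.335 -0.807
outer loop
vertex 0.318 -1.915 1.241
vertex 0.995 -1.706 0.92
vertex 0.71 -2.419 0.796
endloop
endfacet
facet normal -0.838 -0.207 -0.504
outer loop
vertex 0.318 -1.915 1.241
vertex 0.71 -2.419 0.796
vertex 0.374 -2.661 1.454
endloop
endfacet
facet normal -0.218 0.580 0.785
outer loop
vertex 0.835 -1.507 1.655
vertex 0.451 -2.098 1.985
vertex 1.21 -2.001 2.124
endloop
endfacet
facet normal -0.641 -0.479 0.600
outer loop
vertex 0.451 -2.098 1.985
vertex 0.374 -2.661 1.454
vertex 0.925 -2.714 2.0
endloop
endfacet
facet normal -0.404 -0.772 -0.490
outer loop
vertex 0.374 -2.661 1.454
vertex 0.71 -2.419 0.796
vertex 1.085 -2.913 1.265
endloop
endfacet
facet normal 0.166 0.104 -0.981
outer loop
vertex 0.71 -2.419 0.796
vertex 0.995 -1.706 0.92
vertex 1.469 -2.322 0.935
endloop
endfacet
facet normal 0.282 0.940 -0.193
outer loop
vertex 0.995 -1.706 0.92
vertex 0.835 -1.507 1.655
vertex 1.546 -1.759 1.466
endloop
endfacet
facet normal 0.486 -0.335 0.807
outer loop
vertex 1.602 -2.505 1.679
vertex 1.21 -2.001 2.124
vertex 0.925 -2.714 2.0
endloop
endfacet
facet normal 0.415 -0.851 0.321
outer loop
vertex 1.602 -2.505 1.679
vertex 0.925 -2.714 2.0
vertex 1.085 -2.913 1.265
endloop
endfacet
facet normal 0.724 -0.629 -0.284
outer loop
vertex 1.602 -2.505 1.679
vertex 1.085 -2.913 1.265
vertex 1.469 -2.322 0.935
endloop
endfacet
facet normal 0.985 0.025 -0.170
outer loop
vertex 1.602 -2.505 1.679
vertex 1.469 -2.322 0.935
vertex 1.546 -1.759 1.466
endloop
endfacet
facet normal 0.838 0.207 0.504
outer loop
vertex 1.602 -2.505 1.679
vertex 1.546 -1.759 1.466
vertex 1.21 -2.001 2.124
endloop
endfacet
facet normal -0.166 -0.104 0.981
outer loop
vertex 0.925 -2.714 2.0
vertex 1.21 -2.001 2.124
vertex 0.451 -2.098 1.985
endloop
endfacet
facet normal -0.282 -0.940 0.193
outer loop
vertex 1.085 -2.913 1.265
vertex 0.925 -2.714 2.0
vertex 0.374 -2.661 1.454
endloop
endfacet
facet normal 0.218 -0.580 -0.785
outer loop
vertex 1.469 -2.322 0.935
vertex 1.085 -2.913 1.265
vertex 0.71 -2.419 0.796
endloop
endfacet
facet normal 0.641 0.479 -0.600
outer loop
vertex 1.546 -1.759 1.466
vertex 1.469 -2.322 0.935
vertex 0.995 -1.706 0.92
endloop
endfacet
facet normal 0.404 0.772 0.490
outer loop
vertex 1.21 -2.001 2.124
vertex 1.546 -1.759 1.466
vertex 0.835 -1.507 1.655
endloop
endfacet
facet normal -0.703 -0.473 -0.531
outer loop
vertex 2.682 -2.367 -3.045
vertex 2.387 -1.527 -3.403
vertex 4.01 -2.57 -4.62
endloop
endfacet
facet normal 0.307 -0.876 0.372
outer loop
vertex 5.493 -1.573 -3.497
vertex 2.682 -2.367 -3.045
vertex 4.01 -2.57 -4.62
endloop
endfacet
facet normal -0.703 -0.472 -0.533
outer loop
vertex 4.01 -2.57 -4.62
vertex 2.387 -1.527 -3.403
vertex 3.716 -1.729 -4.977
endloop
endfacet
facet normal 0.642 -0.098 -0.760
outer loop
vertex 3.716 -1.729 -4.977
vertex 5.493 -1.573 -3.497
vertex 4.01 -2.57 -4.62
endloop
endfacet
facet normal -0.642 0.099 0.760
outer loop
vertex 2.682 -2.367 -3.045
vertex 3.87 -0.53 -2.28
vertex 2.387 -1.527 -3.403
endloop
endfacet
facet normal 0.307 -0.876 0.372
outer loop
vertex 4.164 -1.371 -1.923
vertex 2.682 -2.367 -3.045
vertex 5.493 -1.573 -3.497
endloop
endfacet
facet normal -0.642 0.098 0.760
outer loop
vertex 4.164 -1.371 -1.923
vertex 3.87 -0.53 -2.28
vertex 2.682 -2.367 -3.045
endloop
endfacet
facet normal -0.307 0.876 -0.372
outer loop
vertex 2.387 -1.527 -3.403
vertex 3.87 -0.53 -2.28
vertex 3.716 -1.729 -4.977
endloop
endfacet
facet normal 0.642 -0.099 -0.760
outer loop
vertex 5.198 -0.733 -3.855
vertex 5.493 -1.573 -3.497
vertex 3.716 -1.729 -4.977
endloop
endfacet
facet normal -0.307 0.876 -0.372
outer loop
vertex 3.716 -1.729 -4.977
vertex 3.87 -0.53 -2.28
vertex 5.198 -0.733 -3.855
endloop
endfacet
facet normal 0.702 0.473 0.532
outer loop
vertex 5.198 -0.733 -3.855
vertex 4.164 -1.371 -1.923
vertex 5.493 -1.573 -3.497
endloop
endfacet
facet normal 0.703 0.472 0.532
outer loop
vertex 3.87 -0.53 -2.28
vertex 4.164 -1.371 -1.923
vertex 5.198 -0.733 -3.855
endloop
endfacet

endsolid
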